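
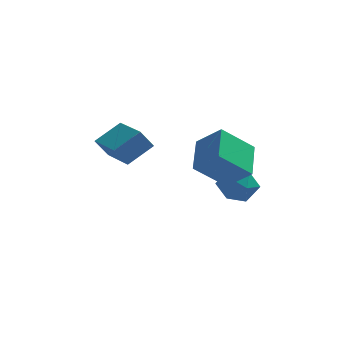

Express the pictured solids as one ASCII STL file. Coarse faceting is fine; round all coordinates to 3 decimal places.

solid 
facet normal -0.691 -0.492 -0.529
outer loop
vertex -3.367 1.436 -0.357
vertex -4.384 3.139 -0.614
vertex -2.807 1.633 -1.271
endloop
endfacet
facet normal 0.508 -0.852 0.128
outer loop
vertex -1.756 2.381 -0.466
vertex -3.367 1.436 -0.357
vertex -2.807 1.633 -1.271
endloop
endfacet
facet normal -0.691 -0.492 -0.530
outer loop
vertex -2.807 1.633 -1.271
vertex -4.384 3.139 -0.614
vertex -3.823 3.336 -1.528
endloop
endfacet
facet normal 0.514 0.180 -0.839
outer loop
vertex -3.823 3.336 -1.528
vertex -1.756 2.381 -0.466
vertex -2.807 1.633 -1.271
endloop
endfacet
facet normal -0.514 -0.180 0.839
outer loop
vertex -3.367 1.436 -0.357
vertex -3.333 3.887 0.191
vertex -4.384 3.139 -0.614
endloop
endfacet
facet normal 0.508 -0.852 0.128
outer loop
vertex -2.317 2.184 0.448
vertex -3.367 1.436 -0.357
vertex -1.756 2.381 -0.466
endloop
endfacet
facet normal -0.514 -0.180 0.838
outer loop
vertex -2.317 2.184 0.448
vertex -3.333 3.887 0.191
vertex -3.367 1.436 -0.357
endloop
endfacet
facet normal -0.508 0.852 -0.128
outer loop
vertex -4.384 3.139 -0.614
vertex -3.333 3.887 0.191
vertex -3.823 3.336 -1.528
endloop
endfacet
facet normal 0.514 0.181 -0.838
outer loop
vertex -2.773 4.084 -0.723
vertex -1.756 2.381 -0.466
vertex -3.823 3.336 -1.528
endloop
endfacet
facet normal -0.508 0.852 -0.128
outer loop
vertex -3.823 3.336 -1.528
vertex -3.333 3.887 0.191
vertex -2.773 4.084 -0.723
endloop
endfacet
facet normal 0.690 0.492 0.530
outer loop
vertex -2.773 4.084 -0.723
vertex -2.317 2.184 0.448
vertex -1.756 2.381 -0.466
endloop
endfacet
facet normal 0.691 0.492 0.529
outer loop
vertex -3.333 3.887 0.191
vertex -2.317 2.184 0.448
vertex -2.773 4.084 -0.723
endloop
endfacet
facet normal -0.705 0.305 -0.640
outer loop
vertex 0.015 0.62 -0.919
vertex 0.05 2.341 -0.138
vertex 1.405 1.168 -2.188
endloop
endfacet
facet normal -0.018 -0.911 -0.413
outer loop
vertex 2.49 0.699 -1.202
vertex 0.015 0.62 -0.919
vertex 1.405 1.168 -2.188
endloop
endfacet
facet normal -0.705 0.305 -0.640
outer loop
vertex 1.405 1.168 -2.188
vertex 0.05 2.341 -0.138
vertex 1.439 2.889 -1.407
endloop
endfacet
facet normal 0.709 0.280 -0.647
outer loop
vertex 1.439 2.889 -1.407
vertex 2.49 0.699 -1.202
vertex 1.405 1.168 -2.188
endloop
endfacet
facet normal -0.709 -0.279 0.647
outer loop
vertex 0.015 0.62 -0.919
vertex 1.135 1.872 0.848
vertex 0.05 2.341 -0.138
endloop
endfacet
facet normal -0.018 -0.911 -0.413
outer loop
vertex 1.101 0.151 0.067
vertex 0.015 0.62 -0.919
vertex 2.49 0.699 -1.202
endloop
endfacet
facet normal -0.709 -0.280 0.648
outer loop
vertex 1.101 0.151 0.067
vertex 1.135 1.872 0.848
vertex 0.015 0.62 -0.919
endloop
endfacet
facet normal 0.018 0.911 0.413
outer loop
vertex 0.05 2.341 -0.138
vertex 1.135 1.872 0.848
vertex 1.439 2.889 -1.407
endloop
endfacet
facet normal 0.709 0.280 -0.648
outer loop
vertex 2.525 2.42 -0.421
vertex 2.49 0.699 -1.202
vertex 1.439 2.889 -1.407
endloop
endfacet
facet normal 0.018 0.911 0.413
outer loop
vertex 1.439 2.889 -1.407
vertex 1.135 1.872 0.848
vertex 2.525 2.42 -0.421
endloop
endfacet
facet normal 0.705 -0.305 0.640
outer loop
vertex 2.525 2.42 -0.421
vertex 1.101 0.151 0.067
vertex 2.49 0.699 -1.202
endloop
endfacet
facet normal 0.705 -0.305 0.641
outer loop
vertex 1.135 1.872 0.848
vertex 1.101 0.151 0.067
vertex 2.525 2.42 -0.421
endloop
endfacet
facet normal -0.808 -0.546 0.223
outer loop
vertex 0.822 3.62 -3.272
vertex 1.315 2.767 -3.574
vertex 1.376 3.078 -2.593
endloop
endfacet
facet normal -0.764 0.027 0.645
outer loop
vertex 0.822 3.62 -3.272
vertex 1.376 3.078 -2.593
vertex 1.418 4.107 -2.587
endloop
endfacet
facet normal -0.760 0.608 0.229
outer loop
vertex 0.822 3.62 -3.272
vertex 1.418 4.107 -2.587
vertex 1.384 4.433 -3.564
endloop
endfacet
facet normal -0.802 0.393 -0.449
outer loop
vertex 0.822 3.62 -3.272
vertex 1.384 4.433 -3.564
vertex 1.32 3.605 -4.174
endloop
endfacet
facet normal -0.832 -0.320 -0.454
outer loop
vertex 0.822 3.62 -3.272
vertex 1.32 3.605 -4.174
vertex 1.315 2.767 -3.574
endloop
endfacet
facet normal -0.139 -0.000 0.990
outer loop
vertex 1.418 4.107 -2.587
vertex 1.376 3.078 -2.593
vertex 2.28 3.555 -2.466
endloop
endfacet
facet normal -0.211 -0.928 0.307
outer loop
vertex 1.376 3.078 -2.593
vertex 1.315 2.767 -3.574
vertex 2.216 2.727 -3.076
endloop
endfacet
facet normal -0.250 -0.563 -0.788
outer loop
vertex 1.315 2.767 -3.574
vertex 1.32 3.605 -4.174
vertex 2.182 3.053 -4.053
endloop
endfacet
facet normal -0.202 0.591 -0.781
outer loop
vertex 1.32 3.605 -4.174
vertex 1.384 4.433 -3.564
vertex 2.224 4.082 -4.047
endloop
endfacet
facet normal -0.134 0.939 0.318
outer loop
vertex 1.384 4.433 -3.564
vertex 1.418 4.107 -2.587
vertex 2.285 4.393 -3.066
endloop
endfacet
facet normal 0.802 -0.393 0.449
outer loop
vertex 2.778 3.54 -3.368
vertex 2.28 3.555 -2.466
vertex 2.216 2.727 -3.076
endloop
endfacet
facet normal 0.760 -0.608 -0.229
outer loop
vertex 2.778 3.54 -3.368
vertex 2.216 2.727 -3.076
vertex 2.182 3.053 -4.053
endloop
endfacet
facet normal 0.764 -0.027 -0.645
outer loop
vertex 2.778 3.54 -3.368
vertex 2.182 3.053 -4.053
vertex 2.224 4.082 -4.047
endloop
endfacet
facet normal 0.808 0.546 -0.223
outer loop
vertex 2.778 3.54 -3.368
vertex 2.224 4.082 -4.047
vertex 2.285 4.393 -3.066
endloop
endfacet
facet normal 0.832 0.320 0.454
outer loop
vertex 2.778 3.54 -3.368
vertex 2.285 4.393 -3.066
vertex 2.28 3.555 -2.466
endloop
endfacet
facet normal 0.202 -0.591 0.781
outer loop
vertex 2.216 2.727 -3.076
vertex 2.28 3.555 -2.466
vertex 1.376 3.078 -2.593
endloop
endfacet
facet normal 0.134 -0.939 -0.318
outer loop
vertex 2.182 3.053 -4.053
vertex 2.216 2.727 -3.076
vertex 1.315 2.767 -3.574
endloop
endfacet
facet normal 0.139 0.000 -0.990
outer loop
vertex 2.224 4.082 -4.047
vertex 2.182 3.053 -4.053
vertex 1.32 3.605 -4.174
endloop
endfacet
facet normal 0.211 0.928 -0.307
outer loop
vertex 2.285 4.393 -3.066
vertex 2.224 4.082 -4.047
vertex 1.384 4.433 -3.564
endloop
endfacet
facet normal 0.250 0.563 0.788
outer loop
vertex 2.28 3.555 -2.466
vertex 2.285 4.393 -3.066
vertex 1.418 4.107 -2.587
endloop
endfacet

endsolid


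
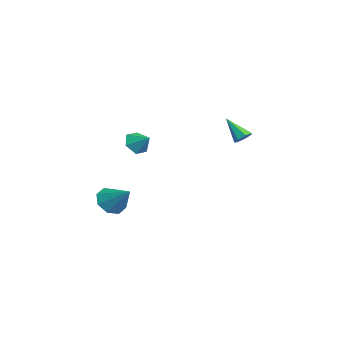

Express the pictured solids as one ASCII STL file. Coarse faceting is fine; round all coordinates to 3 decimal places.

solid 
facet normal -0.655 -0.445 -0.610
outer loop
vertex -0.632 -4.433 -5.032
vertex -1.35 -4.077 -4.521
vertex -0.85 -3.782 -5.273
endloop
endfacet
facet normal 0.914 0.170 -0.368
outer loop
vertex -0.632 -4.433 -5.032
vertex -0.85 -3.782 -5.273
vertex -0.21 -3.303 -3.459
endloop
endfacet
facet normal -0.656 -0.444 -0.610
outer loop
vertex -0.85 -3.782 -5.273
vertex -1.35 -4.077 -4.521
vertex -1.36 -3.304 -5.073
endloop
endfacet
facet normal 0.544 0.743 -0.388
outer loop
vertex -0.85 -3.782 -5.273
vertex -1.36 -3.304 -5.073
vertex -0.21 -3.303 -3.459
endloop
endfacet
facet normal -0.655 -0.445 -0.611
outer loop
vertex -1.36 -3.304 -5.073
vertex -1.35 -4.077 -4.521
vertex -1.865 -3.279 -4.55
endloop
endfacet
facet normal 0.028 0.999 -0.021
outer loop
vertex -1.36 -3.304 -5.073
vertex -1.865 -3.279 -4.55
vertex -0.21 -3.303 -3.459
endloop
endfacet
facet normal -0.655 -0.445 -0.611
outer loop
vertex -1.865 -3.279 -4.55
vertex -1.35 -4.077 -4.521
vertex -2.068 -3.722 -4.01
endloop
endfacet
facet normal -0.332 0.787 0.521
outer loop
vertex -1.865 -3.279 -4.55
vertex -2.068 -3.722 -4.01
vertex -0.21 -3.303 -3.459
endloop
endfacet
facet normal -0.655 -0.446 -0.610
outer loop
vertex -2.068 -3.722 -4.01
vertex -1.35 -4.077 -4.521
vertex -1.85 -4.372 -3.769
endloop
endfacet
facet normal -0.324 0.231 0.917
outer loop
vertex -2.068 -3.722 -4.01
vertex -1.85 -4.372 -3.769
vertex -0.21 -3.303 -3.459
endloop
endfacet
facet normal -0.656 -0.444 -0.610
outer loop
vertex -1.85 -4.372 -3.769
vertex -1.35 -4.077 -4.521
vertex -1.34 -4.85 -3.969
endloop
endfacet
facet normal 0.046 -0.343 0.938
outer loop
vertex -1.85 -4.372 -3.769
vertex -1.34 -4.85 -3.969
vertex -0.21 -3.303 -3.459
endloop
endfacet
facet normal -0.655 -0.445 -0.611
outer loop
vertex -1.34 -4.85 -3.969
vertex -1.35 -4.077 -4.521
vertex -0.835 -4.875 -4.492
endloop
endfacet
facet normal 0.562 -0.599 0.571
outer loop
vertex -1.34 -4.85 -3.969
vertex -0.835 -4.875 -4.492
vertex -0.21 -3.303 -3.459
endloop
endfacet
facet normal -0.655 -0.445 -0.611
outer loop
vertex -0.835 -4.875 -4.492
vertex -1.35 -4.077 -4.521
vertex -0.632 -4.433 -5.032
endloop
endfacet
facet normal 0.922 -0.386 0.030
outer loop
vertex -0.835 -4.875 -4.492
vertex -0.632 -4.433 -5.032
vertex -0.21 -3.303 -3.459
endloop
endfacet
facet normal -0.662 -0.510 -0.549
outer loop
vertex -2.977 -3.0 -1.222
vertex -3.444 -2.341 -1.272
vertex -2.874 -2.477 -1.832
endloop
endfacet
facet normal 0.979 -0.205 -0.010
outer loop
vertex -2.977 -3.0 -1.222
vertex -2.874 -2.477 -1.832
vertex -2.716 -1.779 -0.668
endloop
endfacet
facet normal -0.662 -0.510 -0.550
outer loop
vertex -2.874 -2.477 -1.832
vertex -3.444 -2.341 -1.272
vertex -3.341 -1.817 -1.882
endloop
endfacet
facet normal 0.760 0.507 -0.407
outer loop
vertex -2.874 -2.477 -1.832
vertex -3.341 -1.817 -1.882
vertex -2.716 -1.779 -0.668
endloop
endfacet
facet normal -0.662 -0.510 -0.550
outer loop
vertex -3.341 -1.817 -1.882
vertex -3.444 -2.341 -1.272
vertex -3.911 -1.681 -1.322
endloop
endfacet
facet normal 0.136 0.986 -0.101
outer loop
vertex -3.341 -1.817 -1.882
vertex -3.911 -1.681 -1.322
vertex -2.716 -1.779 -0.668
endloop
endfacet
facet normal -0.662 -0.510 -0.550
outer loop
vertex -3.911 -1.681 -1.322
vertex -3.444 -2.341 -1.272
vertex -4.014 -2.204 -0.713
endloop
endfacet
facet normal -0.267 0.753 0.601
outer loop
vertex -3.911 -1.681 -1.322
vertex -4.014 -2.204 -0.713
vertex -2.716 -1.779 -0.668
endloop
endfacet
facet normal -0.661 -0.511 -0.549
outer loop
vertex -4.014 -2.204 -0.713
vertex -3.444 -2.341 -1.272
vertex -3.547 -2.864 -0.662
endloop
endfacet
facet normal -0.049 0.043 0.998
outer loop
vertex -4.014 -2.204 -0.713
vertex -3.547 -2.864 -0.662
vertex -2.716 -1.779 -0.668
endloop
endfacet
facet normal -0.662 -0.510 -0.549
outer loop
vertex -3.547 -2.864 -0.662
vertex -3.444 -2.341 -1.272
vertex -2.977 -3.0 -1.222
endloop
endfacet
facet normal 0.575 -0.437 0.692
outer loop
vertex -3.547 -2.864 -0.662
vertex -2.977 -3.0 -1.222
vertex -2.716 -1.779 -0.668
endloop
endfacet
facet normal 0.532 0.449 -0.718
outer loop
vertex -2.805 3.001 -1.184
vertex -3.221 3.402 -1.241
vertex -2.757 3.409 -0.893
endloop
endfacet
facet normal 0.641 -0.494 0.587
outer loop
vertex -2.805 3.001 -1.184
vertex -2.757 3.409 -0.893
vertex -4.099 2.658 -0.059
endloop
endfacet
facet normal 0.531 0.451 -0.717
outer loop
vertex -2.757 3.409 -0.893
vertex -3.221 3.402 -1.241
vertex -3.058 3.811 -0.863
endloop
endfacet
facet normal 0.411 0.242 0.879
outer loop
vertex -2.757 3.409 -0.893
vertex -3.058 3.811 -0.863
vertex -4.099 2.658 -0.059
endloop
endfacet
facet normal 0.531 0.451 -0.717
outer loop
vertex -3.058 3.811 -0.863
vertex -3.221 3.402 -1.241
vertex -3.482 3.905 -1.118
endloop
endfacet
facet normal -0.251 0.696 0.673
outer loop
vertex -3.058 3.811 -0.863
vertex -3.482 3.905 -1.118
vertex -4.099 2.658 -0.059
endloop
endfacet
facet normal 0.532 0.451 -0.717
outer loop
vertex -3.482 3.905 -1.118
vertex -3.221 3.402 -1.241
vertex -3.709 3.62 -1.466
endloop
endfacet
facet normal -0.844 0.522 0.123
outer loop
vertex -3.482 3.905 -1.118
vertex -3.709 3.62 -1.466
vertex -4.099 2.658 -0.059
endloop
endfacet
facet normal 0.532 0.451 -0.717
outer loop
vertex -3.709 3.62 -1.466
vertex -3.221 3.402 -1.241
vertex -3.568 3.171 -1.644
endloop
endfacet
facet normal -0.922 -0.148 -0.357
outer loop
vertex -3.709 3.62 -1.466
vertex -3.568 3.171 -1.644
vertex -4.099 2.658 -0.059
endloop
endfacet
facet normal 0.532 0.451 -0.717
outer loop
vertex -3.568 3.171 -1.644
vertex -3.221 3.402 -1.241
vertex -3.166 2.896 -1.519
endloop
endfacet
facet normal -0.427 -0.808 -0.405
outer loop
vertex -3.568 3.171 -1.644
vertex -3.166 2.896 -1.519
vertex -4.099 2.658 -0.059
endloop
endfacet
facet normal 0.533 0.451 -0.716
outer loop
vertex -3.166 2.896 -1.519
vertex -3.221 3.402 -1.241
vertex -2.805 3.001 -1.184
endloop
endfacet
facet normal 0.267 -0.963 0.014
outer loop
vertex -3.166 2.896 -1.519
vertex -2.805 3.001 -1.184
vertex -4.099 2.658 -0.059
endloop
endfacet

endsolid


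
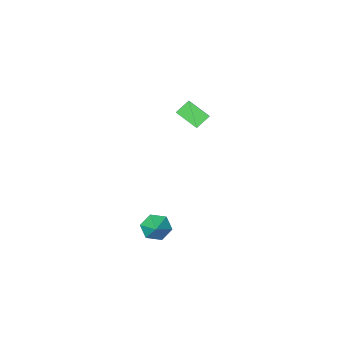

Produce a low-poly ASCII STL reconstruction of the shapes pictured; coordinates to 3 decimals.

solid 
facet normal -0.442 -0.707 -0.552
outer loop
vertex 4.159 0.718 -3.993
vertex 3.406 1.284 -4.116
vertex 4.128 1.314 -4.732
endloop
endfacet
facet normal 0.993 0.107 0.044
outer loop
vertex 4.159 0.718 -3.993
vertex 4.128 1.314 -4.732
vertex 3.974 2.196 -3.404
endloop
endfacet
facet normal -0.442 -0.707 -0.552
outer loop
vertex 4.128 1.314 -4.732
vertex 3.406 1.284 -4.116
vertex 3.375 1.88 -4.855
endloop
endfacet
facet normal 0.592 0.701 -0.397
outer loop
vertex 4.128 1.314 -4.732
vertex 3.375 1.88 -4.855
vertex 3.974 2.196 -3.404
endloop
endfacet
facet normal -0.440 -0.708 -0.552
outer loop
vertex 3.375 1.88 -4.855
vertex 3.406 1.284 -4.116
vertex 2.652 1.849 -4.239
endloop
endfacet
facet normal -0.165 0.976 -0.144
outer loop
vertex 3.375 1.88 -4.855
vertex 2.652 1.849 -4.239
vertex 3.974 2.196 -3.404
endloop
endfacet
facet normal -0.440 -0.708 -0.552
outer loop
vertex 2.652 1.849 -4.239
vertex 3.406 1.284 -4.116
vertex 2.683 1.253 -3.5
endloop
endfacet
facet normal -0.519 0.655 0.550
outer loop
vertex 2.652 1.849 -4.239
vertex 2.683 1.253 -3.5
vertex 3.974 2.196 -3.404
endloop
endfacet
facet normal -0.441 -0.707 -0.553
outer loop
vertex 2.683 1.253 -3.5
vertex 3.406 1.284 -4.116
vertex 3.436 0.688 -3.377
endloop
endfacet
facet normal -0.117 0.060 0.991
outer loop
vertex 2.683 1.253 -3.5
vertex 3.436 0.688 -3.377
vertex 3.974 2.196 -3.404
endloop
endfacet
facet normal -0.441 -0.707 -0.552
outer loop
vertex 3.436 0.688 -3.377
vertex 3.406 1.284 -4.116
vertex 4.159 0.718 -3.993
endloop
endfacet
facet normal 0.639 -0.215 0.739
outer loop
vertex 3.436 0.688 -3.377
vertex 4.159 0.718 -3.993
vertex 3.974 2.196 -3.404
endloop
endfacet
facet normal -0.799 -0.007 0.602
outer loop
vertex 0.239 -0.221 4.86
vertex -0.429 0.956 3.987
vertex -0.389 -1.204 4.015
endloop
endfacet
facet normal 0.415 -0.731 0.542
outer loop
vertex 0.489 -1.196 3.353
vertex 0.239 -0.221 4.86
vertex -0.389 -1.204 4.015
endloop
endfacet
facet normal -0.798 -0.007 0.602
outer loop
vertex -0.389 -1.204 4.015
vertex -0.429 0.956 3.987
vertex -1.057 -0.027 3.143
endloop
endfacet
facet normal -0.436 -0.682 -0.587
outer loop
vertex -1.057 -0.027 3.143
vertex 0.489 -1.196 3.353
vertex -0.389 -1.204 4.015
endloop
endfacet
facet normal 0.436 0.683 0.587
outer loop
vertex 0.239 -0.221 4.86
vertex 0.449 0.964 3.325
vertex -0.429 0.956 3.987
endloop
endfacet
facet normal 0.416 -0.731 0.542
outer loop
vertex 1.117 -0.213 4.197
vertex 0.239 -0.221 4.86
vertex 0.489 -1.196 3.353
endloop
endfacet
facet normal 0.437 0.682 0.586
outer loop
vertex 1.117 -0.213 4.197
vertex 0.449 0.964 3.325
vertex 0.239 -0.221 4.86
endloop
endfacet
facet normal -0.415 0.731 -0.542
outer loop
vertex -0.429 0.956 3.987
vertex 0.449 0.964 3.325
vertex -1.057 -0.027 3.143
endloop
endfacet
facet normal -0.436 -0.683 -0.586
outer loop
vertex -0.179 -0.019 2.48
vertex 0.489 -1.196 3.353
vertex -1.057 -0.027 3.143
endloop
endfacet
facet normal -0.416 0.731 -0.541
outer loop
vertex -1.057 -0.027 3.143
vertex 0.449 0.964 3.325
vertex -0.179 -0.019 2.48
endloop
endfacet
facet normal 0.799 0.007 -0.602
outer loop
vertex -0.179 -0.019 2.48
vertex 1.117 -0.213 4.197
vertex 0.489 -1.196 3.353
endloop
endfacet
facet normal 0.799 0.007 -0.602
outer loop
vertex 0.449 0.964 3.325
vertex 1.117 -0.213 4.197
vertex -0.179 -0.019 2.48
endloop
endfacet

endsolid


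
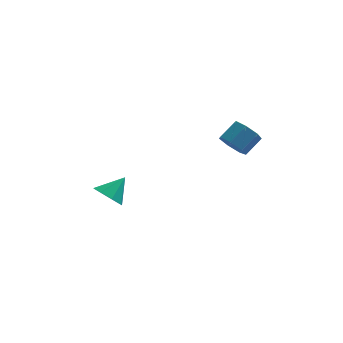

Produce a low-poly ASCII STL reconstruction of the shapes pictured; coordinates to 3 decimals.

solid 
facet normal -0.631 -0.521 -0.575
outer loop
vertex 4.0 -1.254 3.435
vertex 3.572 -0.551 3.267
vertex 4.223 -0.88 2.851
endloop
endfacet
facet normal 0.713 -0.681 -0.164
outer loop
vertex 4.0 -1.254 3.435
vertex 4.223 -0.88 2.851
vertex 4.776 -0.612 4.142
endloop
endfacet
facet normal 0.713 -0.682 -0.164
outer loop
vertex 4.776 -0.612 4.142
vertex 4.223 -0.88 2.851
vertex 4.999 -0.238 3.557
endloop
endfacet
facet normal 0.631 0.522 0.574
outer loop
vertex 4.776 -0.612 4.142
vertex 4.999 -0.238 3.557
vertex 4.348 0.091 3.973
endloop
endfacet
facet normal -0.631 -0.522 -0.574
outer loop
vertex 4.223 -0.88 2.851
vertex 3.572 -0.551 3.267
vertex 3.956 -0.258 2.579
endloop
endfacet
facet normal 0.684 -0.025 -0.729
outer loop
vertex 4.223 -0.88 2.851
vertex 3.956 -0.258 2.579
vertex 4.999 -0.238 3.557
endloop
endfacet
facet normal 0.684 -0.024 -0.729
outer loop
vertex 4.999 -0.238 3.557
vertex 3.956 -0.258 2.579
vertex 4.732 0.383 3.286
endloop
endfacet
facet normal 0.631 0.522 0.574
outer loop
vertex 4.999 -0.238 3.557
vertex 4.732 0.383 3.286
vertex 4.348 0.091 3.973
endloop
endfacet
facet normal -0.631 -0.521 -0.574
outer loop
vertex 3.956 -0.258 2.579
vertex 3.572 -0.551 3.267
vertex 3.4 0.143 2.826
endloop
endfacet
facet normal 0.140 0.652 -0.745
outer loop
vertex 3.956 -0.258 2.579
vertex 3.4 0.143 2.826
vertex 4.732 0.383 3.286
endloop
endfacet
facet normal 0.140 0.651 -0.746
outer loop
vertex 4.732 0.383 3.286
vertex 3.4 0.143 2.826
vertex 4.176 0.785 3.532
endloop
endfacet
facet normal 0.631 0.521 0.574
outer loop
vertex 4.732 0.383 3.286
vertex 4.176 0.785 3.532
vertex 4.348 0.091 3.973
endloop
endfacet
facet normal -0.630 -0.522 -0.575
outer loop
vertex 3.4 0.143 2.826
vertex 3.572 -0.551 3.267
vertex 2.973 0.022 3.404
endloop
endfacet
facet normal -0.509 0.837 -0.201
outer loop
vertex 3.4 0.143 2.826
vertex 2.973 0.022 3.404
vertex 4.176 0.785 3.532
endloop
endfacet
facet normal -0.509 0.837 -0.201
outer loop
vertex 4.176 0.785 3.532
vertex 2.973 0.022 3.404
vertex 3.749 0.664 4.111
endloop
endfacet
facet normal 0.631 0.521 0.574
outer loop
vertex 4.176 0.785 3.532
vertex 3.749 0.664 4.111
vertex 4.348 0.091 3.973
endloop
endfacet
facet normal -0.631 -0.522 -0.575
outer loop
vertex 2.973 0.022 3.404
vertex 3.572 -0.551 3.267
vertex 2.997 -0.53 3.879
endloop
endfacet
facet normal -0.775 0.392 0.495
outer loop
vertex 2.973 0.022 3.404
vertex 2.997 -0.53 3.879
vertex 3.749 0.664 4.111
endloop
endfacet
facet normal -0.775 0.392 0.495
outer loop
vertex 3.749 0.664 4.111
vertex 2.997 -0.53 3.879
vertex 3.773 0.111 4.586
endloop
endfacet
facet normal 0.631 0.521 0.575
outer loop
vertex 3.749 0.664 4.111
vertex 3.773 0.111 4.586
vertex 4.348 0.091 3.973
endloop
endfacet
facet normal -0.631 -0.522 -0.575
outer loop
vertex 2.997 -0.53 3.879
vertex 3.572 -0.551 3.267
vertex 3.454 -1.098 3.893
endloop
endfacet
facet normal -0.458 -0.348 0.818
outer loop
vertex 2.997 -0.53 3.879
vertex 3.454 -1.098 3.893
vertex 3.773 0.111 4.586
endloop
endfacet
facet normal -0.458 -0.348 0.818
outer loop
vertex 3.773 0.111 4.586
vertex 3.454 -1.098 3.893
vertex 4.23 -0.457 4.6
endloop
endfacet
facet normal 0.631 0.522 0.575
outer loop
vertex 3.773 0.111 4.586
vertex 4.23 -0.457 4.6
vertex 4.348 0.091 3.973
endloop
endfacet
facet normal -0.631 -0.521 -0.575
outer loop
vertex 3.454 -1.098 3.893
vertex 3.572 -0.551 3.267
vertex 4.0 -1.254 3.435
endloop
endfacet
facet normal 0.204 -0.826 0.525
outer loop
vertex 3.454 -1.098 3.893
vertex 4.0 -1.254 3.435
vertex 4.23 -0.457 4.6
endloop
endfacet
facet normal 0.206 -0.826 0.525
outer loop
vertex 4.23 -0.457 4.6
vertex 4.0 -1.254 3.435
vertex 4.776 -0.612 4.142
endloop
endfacet
facet normal 0.630 0.522 0.575
outer loop
vertex 4.23 -0.457 4.6
vertex 4.776 -0.612 4.142
vertex 4.348 0.091 3.973
endloop
endfacet
facet normal -0.595 -0.492 -0.636
outer loop
vertex -2.141 1.8 -2.432
vertex -2.474 1.301 -1.734
vertex -2.705 2.097 -2.134
endloop
endfacet
facet normal 0.351 0.906 -0.238
outer loop
vertex -2.141 1.8 -2.432
vertex -2.705 2.097 -2.134
vertex -1.606 2.019 -0.806
endloop
endfacet
facet normal -0.594 -0.492 -0.636
outer loop
vertex -2.705 2.097 -2.134
vertex -2.474 1.301 -1.734
vertex -3.134 1.927 -1.602
endloop
endfacet
facet normal -0.155 0.970 0.185
outer loop
vertex -2.705 2.097 -2.134
vertex -3.134 1.927 -1.602
vertex -1.606 2.019 -0.806
endloop
endfacet
facet normal -0.594 -0.492 -0.637
outer loop
vertex -3.134 1.927 -1.602
vertex -2.474 1.301 -1.734
vertex -3.177 1.391 -1.148
endloop
endfacet
facet normal -0.394 0.612 0.686
outer loop
vertex -3.134 1.927 -1.602
vertex -3.177 1.391 -1.148
vertex -1.606 2.019 -0.806
endloop
endfacet
facet normal -0.594 -0.493 -0.636
outer loop
vertex -3.177 1.391 -1.148
vertex -2.474 1.301 -1.734
vertex -2.807 0.802 -1.037
endloop
endfacet
facet normal -0.228 0.040 0.973
outer loop
vertex -3.177 1.391 -1.148
vertex -2.807 0.802 -1.037
vertex -1.606 2.019 -0.806
endloop
endfacet
facet normal -0.595 -0.491 -0.636
outer loop
vertex -2.807 0.802 -1.037
vertex -2.474 1.301 -1.734
vertex -2.243 0.505 -1.335
endloop
endfacet
facet normal 0.247 -0.411 0.878
outer loop
vertex -2.807 0.802 -1.037
vertex -2.243 0.505 -1.335
vertex -1.606 2.019 -0.806
endloop
endfacet
facet normal -0.594 -0.492 -0.637
outer loop
vertex -2.243 0.505 -1.335
vertex -2.474 1.301 -1.734
vertex -1.813 0.674 -1.867
endloop
endfacet
facet normal 0.752 -0.476 0.457
outer loop
vertex -2.243 0.505 -1.335
vertex -1.813 0.674 -1.867
vertex -1.606 2.019 -0.806
endloop
endfacet
facet normal -0.594 -0.492 -0.636
outer loop
vertex -1.813 0.674 -1.867
vertex -2.474 1.301 -1.734
vertex -1.771 1.211 -2.321
endloop
endfacet
facet normal 0.992 -0.116 -0.046
outer loop
vertex -1.813 0.674 -1.867
vertex -1.771 1.211 -2.321
vertex -1.606 2.019 -0.806
endloop
endfacet
facet normal -0.594 -0.493 -0.636
outer loop
vertex -1.771 1.211 -2.321
vertex -2.474 1.301 -1.734
vertex -2.141 1.8 -2.432
endloop
endfacet
facet normal 0.825 0.456 -0.333
outer loop
vertex -1.771 1.211 -2.321
vertex -2.141 1.8 -2.432
vertex -1.606 2.019 -0.806
endloop
endfacet

endsolid


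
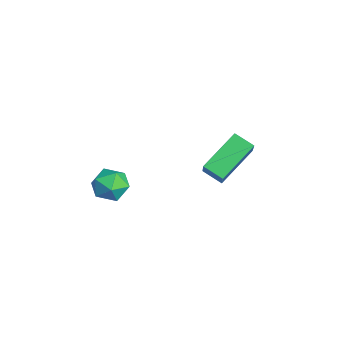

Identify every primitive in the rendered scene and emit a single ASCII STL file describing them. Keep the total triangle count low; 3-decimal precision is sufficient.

solid 
facet normal -0.647 0.706 -0.287
outer loop
vertex -2.598 -2.133 -0.911
vertex -3.295 -2.664 -0.648
vertex -2.918 -2.078 -0.056
endloop
endfacet
facet normal -0.030 0.997 -0.076
outer loop
vertex -2.598 -2.133 -0.911
vertex -2.918 -2.078 -0.056
vertex -2.016 -2.062 -0.209
endloop
endfacet
facet normal 0.492 0.726 -0.481
outer loop
vertex -2.598 -2.133 -0.911
vertex -2.016 -2.062 -0.209
vertex -1.836 -2.639 -0.896
endloop
endfacet
facet normal 0.197 0.269 -0.943
outer loop
vertex -2.598 -2.133 -0.911
vertex -1.836 -2.639 -0.896
vertex -2.627 -3.011 -1.168
endloop
endfacet
facet normal -0.507 0.258 -0.823
outer loop
vertex -2.598 -2.133 -0.911
vertex -2.627 -3.011 -1.168
vertex -3.295 -2.664 -0.648
endloop
endfacet
facet normal 0.087 0.796 0.599
outer loop
vertex -2.016 -2.062 -0.209
vertex -2.918 -2.078 -0.056
vertex -2.353 -2.549 0.488
endloop
endfacet
facet normal -0.910 0.327 0.256
outer loop
vertex -2.918 -2.078 -0.056
vertex -3.295 -2.664 -0.648
vertex -3.144 -2.921 0.216
endloop
endfacet
facet normal -0.683 -0.401 -0.610
outer loop
vertex -3.295 -2.664 -0.648
vertex -2.627 -3.011 -1.168
vertex -2.964 -3.498 -0.471
endloop
endfacet
facet normal 0.456 -0.382 -0.804
outer loop
vertex -2.627 -3.011 -1.168
vertex -1.836 -2.639 -0.896
vertex -2.062 -3.482 -0.624
endloop
endfacet
facet normal 0.932 0.358 -0.056
outer loop
vertex -1.836 -2.639 -0.896
vertex -2.016 -2.062 -0.209
vertex -1.685 -2.896 -0.032
endloop
endfacet
facet normal -0.197 -0.269 0.943
outer loop
vertex -2.382 -3.427 0.231
vertex -2.353 -2.549 0.488
vertex -3.144 -2.921 0.216
endloop
endfacet
facet normal -0.492 -0.726 0.481
outer loop
vertex -2.382 -3.427 0.231
vertex -3.144 -2.921 0.216
vertex -2.964 -3.498 -0.471
endloop
endfacet
facet normal 0.030 -0.997 0.076
outer loop
vertex -2.382 -3.427 0.231
vertex -2.964 -3.498 -0.471
vertex -2.062 -3.482 -0.624
endloop
endfacet
facet normal 0.647 -0.706 0.287
outer loop
vertex -2.382 -3.427 0.231
vertex -2.062 -3.482 -0.624
vertex -1.685 -2.896 -0.032
endloop
endfacet
facet normal 0.507 -0.258 0.823
outer loop
vertex -2.382 -3.427 0.231
vertex -1.685 -2.896 -0.032
vertex -2.353 -2.549 0.488
endloop
endfacet
facet normal -0.456 0.382 0.804
outer loop
vertex -3.144 -2.921 0.216
vertex -2.353 -2.549 0.488
vertex -2.918 -2.078 -0.056
endloop
endfacet
facet normal -0.932 -0.358 0.056
outer loop
vertex -2.964 -3.498 -0.471
vertex -3.144 -2.921 0.216
vertex -3.295 -2.664 -0.648
endloop
endfacet
facet normal -0.087 -0.796 -0.599
outer loop
vertex -2.062 -3.482 -0.624
vertex -2.964 -3.498 -0.471
vertex -2.627 -3.011 -1.168
endloop
endfacet
facet normal 0.910 -0.327 -0.256
outer loop
vertex -1.685 -2.896 -0.032
vertex -2.062 -3.482 -0.624
vertex -1.836 -2.639 -0.896
endloop
endfacet
facet normal 0.683 0.401 0.610
outer loop
vertex -2.353 -2.549 0.488
vertex -1.685 -2.896 -0.032
vertex -2.016 -2.062 -0.209
endloop
endfacet
facet normal -0.611 -0.666 0.427
outer loop
vertex -1.635 0.969 0.84
vertex -2.526 2.524 1.991
vertex -2.817 1.236 -0.436
endloop
endfacet
facet normal 0.419 -0.730 -0.541
outer loop
vertex -2.194 1.916 -0.871
vertex -1.635 0.969 0.84
vertex -2.817 1.236 -0.436
endloop
endfacet
facet normal -0.611 -0.667 0.427
outer loop
vertex -2.817 1.236 -0.436
vertex -2.526 2.524 1.991
vertex -3.709 2.791 0.716
endloop
endfacet
facet normal -0.672 0.152 -0.725
outer loop
vertex -3.709 2.791 0.716
vertex -2.194 1.916 -0.871
vertex -2.817 1.236 -0.436
endloop
endfacet
facet normal 0.672 -0.152 0.725
outer loop
vertex -1.635 0.969 0.84
vertex -1.903 3.204 1.556
vertex -2.526 2.524 1.991
endloop
endfacet
facet normal 0.418 -0.730 -0.541
outer loop
vertex -1.011 1.649 0.404
vertex -1.635 0.969 0.84
vertex -2.194 1.916 -0.871
endloop
endfacet
facet normal 0.672 -0.152 0.725
outer loop
vertex -1.011 1.649 0.404
vertex -1.903 3.204 1.556
vertex -1.635 0.969 0.84
endloop
endfacet
facet normal -0.418 0.729 0.541
outer loop
vertex -2.526 2.524 1.991
vertex -1.903 3.204 1.556
vertex -3.709 2.791 0.716
endloop
endfacet
facet normal -0.672 0.152 -0.725
outer loop
vertex -3.085 3.471 0.28
vertex -2.194 1.916 -0.871
vertex -3.709 2.791 0.716
endloop
endfacet
facet normal -0.418 0.730 0.540
outer loop
vertex -3.709 2.791 0.716
vertex -1.903 3.204 1.556
vertex -3.085 3.471 0.28
endloop
endfacet
facet normal 0.611 0.666 -0.427
outer loop
vertex -3.085 3.471 0.28
vertex -1.011 1.649 0.404
vertex -2.194 1.916 -0.871
endloop
endfacet
facet normal 0.611 0.667 -0.427
outer loop
vertex -1.903 3.204 1.556
vertex -1.011 1.649 0.404
vertex -3.085 3.471 0.28
endloop
endfacet

endsolid


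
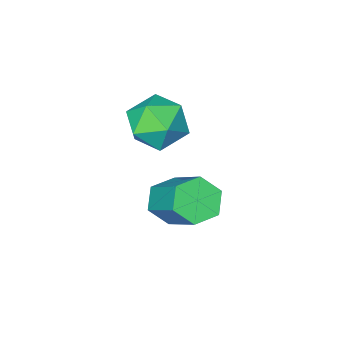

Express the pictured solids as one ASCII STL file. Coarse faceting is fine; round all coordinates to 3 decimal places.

solid 
facet normal 0.014 0.985 -0.172
outer loop
vertex -1.963 -2.869 0.734
vertex -2.693 -2.808 1.025
vertex -2.07 -2.733 1.503
endloop
endfacet
facet normal 0.670 0.741 -0.038
outer loop
vertex -1.963 -2.869 0.734
vertex -2.07 -2.733 1.503
vertex -1.518 -3.244 1.266
endloop
endfacet
facet normal 0.821 0.237 -0.520
outer loop
vertex -1.963 -2.869 0.734
vertex -1.518 -3.244 1.266
vertex -1.8 -3.635 0.642
endloop
endfacet
facet normal 0.258 0.169 -0.951
outer loop
vertex -1.963 -2.869 0.734
vertex -1.8 -3.635 0.642
vertex -2.526 -3.365 0.493
endloop
endfacet
facet normal -0.241 0.632 -0.737
outer loop
vertex -1.963 -2.869 0.734
vertex -2.526 -3.365 0.493
vertex -2.693 -2.808 1.025
endloop
endfacet
facet normal 0.664 0.436 0.608
outer loop
vertex -1.518 -3.244 1.266
vertex -2.07 -2.733 1.503
vertex -1.974 -3.415 1.887
endloop
endfacet
facet normal -0.398 0.831 0.389
outer loop
vertex -2.07 -2.733 1.503
vertex -2.693 -2.808 1.025
vertex -2.7 -3.145 1.738
endloop
endfacet
facet normal -0.811 0.258 -0.525
outer loop
vertex -2.693 -2.808 1.025
vertex -2.526 -3.365 0.493
vertex -2.982 -3.536 1.114
endloop
endfacet
facet normal -0.004 -0.491 -0.871
outer loop
vertex -2.526 -3.365 0.493
vertex -1.8 -3.635 0.642
vertex -2.43 -4.047 0.877
endloop
endfacet
facet normal 0.908 -0.382 -0.171
outer loop
vertex -1.8 -3.635 0.642
vertex -1.518 -3.244 1.266
vertex -1.807 -3.972 1.355
endloop
endfacet
facet normal -0.258 -0.169 0.951
outer loop
vertex -2.537 -3.911 1.646
vertex -1.974 -3.415 1.887
vertex -2.7 -3.145 1.738
endloop
endfacet
facet normal -0.821 -0.237 0.520
outer loop
vertex -2.537 -3.911 1.646
vertex -2.7 -3.145 1.738
vertex -2.982 -3.536 1.114
endloop
endfacet
facet normal -0.670 -0.741 0.038
outer loop
vertex -2.537 -3.911 1.646
vertex -2.982 -3.536 1.114
vertex -2.43 -4.047 0.877
endloop
endfacet
facet normal -0.014 -0.985 0.172
outer loop
vertex -2.537 -3.911 1.646
vertex -2.43 -4.047 0.877
vertex -1.807 -3.972 1.355
endloop
endfacet
facet normal 0.241 -0.632 0.737
outer loop
vertex -2.537 -3.911 1.646
vertex -1.807 -3.972 1.355
vertex -1.974 -3.415 1.887
endloop
endfacet
facet normal 0.004 0.491 0.871
outer loop
vertex -2.7 -3.145 1.738
vertex -1.974 -3.415 1.887
vertex -2.07 -2.733 1.503
endloop
endfacet
facet normal -0.908 0.382 0.171
outer loop
vertex -2.982 -3.536 1.114
vertex -2.7 -3.145 1.738
vertex -2.693 -2.808 1.025
endloop
endfacet
facet normal -0.664 -0.436 -0.608
outer loop
vertex -2.43 -4.047 0.877
vertex -2.982 -3.536 1.114
vertex -2.526 -3.365 0.493
endloop
endfacet
facet normal 0.398 -0.831 -0.389
outer loop
vertex -1.807 -3.972 1.355
vertex -2.43 -4.047 0.877
vertex -1.8 -3.635 0.642
endloop
endfacet
facet normal 0.811 -0.258 0.525
outer loop
vertex -1.974 -3.415 1.887
vertex -1.807 -3.972 1.355
vertex -1.518 -3.244 1.266
endloop
endfacet
facet normal -0.090 -0.736 -0.671
outer loop
vertex -1.378 -1.664 -0.572
vertex -1.672 -1.988 -0.177
vertex -1.966 -1.624 -0.537
endloop
endfacet
facet normal 0.002 0.674 -0.739
outer loop
vertex -1.378 -1.664 -0.572
vertex -1.966 -1.624 -0.537
vertex -1.234 -0.487 0.502
endloop
endfacet
facet normal 0.001 0.674 -0.738
outer loop
vertex -1.234 -0.487 0.502
vertex -1.966 -1.624 -0.537
vertex -1.821 -0.447 0.538
endloop
endfacet
facet normal 0.091 0.735 0.672
outer loop
vertex -1.234 -0.487 0.502
vertex -1.821 -0.447 0.538
vertex -1.528 -0.812 0.897
endloop
endfacet
facet normal -0.089 -0.736 -0.671
outer loop
vertex -1.966 -1.624 -0.537
vertex -1.672 -1.988 -0.177
vertex -2.26 -1.949 -0.142
endloop
endfacet
facet normal -0.862 0.395 -0.317
outer loop
vertex -1.966 -1.624 -0.537
vertex -2.26 -1.949 -0.142
vertex -1.821 -0.447 0.538
endloop
endfacet
facet normal -0.862 0.395 -0.317
outer loop
vertex -1.821 -0.447 0.538
vertex -2.26 -1.949 -0.142
vertex -2.115 -0.772 0.933
endloop
endfacet
facet normal 0.091 0.735 0.672
outer loop
vertex -1.821 -0.447 0.538
vertex -2.115 -0.772 0.933
vertex -1.528 -0.812 0.897
endloop
endfacet
facet normal -0.089 -0.736 -0.671
outer loop
vertex -2.26 -1.949 -0.142
vertex -1.672 -1.988 -0.177
vertex -1.966 -2.313 0.218
endloop
endfacet
facet normal -0.863 -0.279 0.422
outer loop
vertex -2.26 -1.949 -0.142
vertex -1.966 -2.313 0.218
vertex -2.115 -0.772 0.933
endloop
endfacet
facet normal -0.863 -0.279 0.421
outer loop
vertex -2.115 -0.772 0.933
vertex -1.966 -2.313 0.218
vertex -1.822 -1.136 1.292
endloop
endfacet
facet normal 0.091 0.736 0.671
outer loop
vertex -2.115 -0.772 0.933
vertex -1.822 -1.136 1.292
vertex -1.528 -0.812 0.897
endloop
endfacet
facet normal -0.091 -0.735 -0.672
outer loop
vertex -1.966 -2.313 0.218
vertex -1.672 -1.988 -0.177
vertex -1.379 -2.353 0.182
endloop
endfacet
facet normal -0.001 -0.674 0.739
outer loop
vertex -1.966 -2.313 0.218
vertex -1.379 -2.353 0.182
vertex -1.822 -1.136 1.292
endloop
endfacet
facet normal -0.002 -0.674 0.738
outer loop
vertex -1.822 -1.136 1.292
vertex -1.379 -2.353 0.182
vertex -1.234 -1.176 1.257
endloop
endfacet
facet normal 0.090 0.736 0.671
outer loop
vertex -1.822 -1.136 1.292
vertex -1.234 -1.176 1.257
vertex -1.528 -0.812 0.897
endloop
endfacet
facet normal -0.091 -0.735 -0.672
outer loop
vertex -1.379 -2.353 0.182
vertex -1.672 -1.988 -0.177
vertex -1.085 -2.028 -0.213
endloop
endfacet
facet normal 0.862 -0.395 0.317
outer loop
vertex -1.379 -2.353 0.182
vertex -1.085 -2.028 -0.213
vertex -1.234 -1.176 1.257
endloop
endfacet
facet normal 0.862 -0.395 0.317
outer loop
vertex -1.234 -1.176 1.257
vertex -1.085 -2.028 -0.213
vertex -0.94 -0.851 0.862
endloop
endfacet
facet normal 0.089 0.736 0.671
outer loop
vertex -1.234 -1.176 1.257
vertex -0.94 -0.851 0.862
vertex -1.528 -0.812 0.897
endloop
endfacet
facet normal -0.091 -0.736 -0.671
outer loop
vertex -1.085 -2.028 -0.213
vertex -1.672 -1.988 -0.177
vertex -1.378 -1.664 -0.572
endloop
endfacet
facet normal 0.863 0.279 -0.422
outer loop
vertex -1.085 -2.028 -0.213
vertex -1.378 -1.664 -0.572
vertex -0.94 -0.851 0.862
endloop
endfacet
facet normal 0.863 0.279 -0.422
outer loop
vertex -0.94 -0.851 0.862
vertex -1.378 -1.664 -0.572
vertex -1.234 -0.487 0.502
endloop
endfacet
facet normal 0.089 0.736 0.671
outer loop
vertex -0.94 -0.851 0.862
vertex -1.234 -0.487 0.502
vertex -1.528 -0.812 0.897
endloop
endfacet

endsolid


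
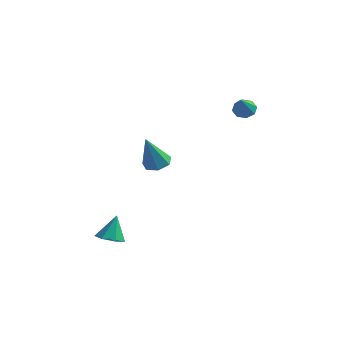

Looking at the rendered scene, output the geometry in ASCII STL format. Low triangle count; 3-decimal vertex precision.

solid 
facet normal -0.068 0.594 -0.802
outer loop
vertex 1.435 3.725 2.264
vertex 0.844 3.872 2.423
vertex 1.412 4.111 2.552
endloop
endfacet
facet normal 0.945 -0.158 0.287
outer loop
vertex 1.435 3.725 2.264
vertex 1.412 4.111 2.552
vertex 0.936 3.048 3.537
endloop
endfacet
facet normal -0.067 0.592 -0.803
outer loop
vertex 1.412 4.111 2.552
vertex 0.844 3.872 2.423
vertex 1.056 4.358 2.764
endloop
endfacet
facet normal 0.645 0.344 0.683
outer loop
vertex 1.412 4.111 2.552
vertex 1.056 4.358 2.764
vertex 0.936 3.048 3.537
endloop
endfacet
facet normal -0.067 0.592 -0.803
outer loop
vertex 1.056 4.358 2.764
vertex 0.844 3.872 2.423
vertex 0.575 4.32 2.776
endloop
endfacet
facet normal -0.019 0.509 0.860
outer loop
vertex 1.056 4.358 2.764
vertex 0.575 4.32 2.776
vertex 0.936 3.048 3.537
endloop
endfacet
facet normal -0.066 0.593 -0.803
outer loop
vertex 0.575 4.32 2.776
vertex 0.844 3.872 2.423
vertex 0.252 4.02 2.581
endloop
endfacet
facet normal -0.656 0.242 0.715
outer loop
vertex 0.575 4.32 2.776
vertex 0.252 4.02 2.581
vertex 0.936 3.048 3.537
endloop
endfacet
facet normal -0.066 0.593 -0.802
outer loop
vertex 0.252 4.02 2.581
vertex 0.844 3.872 2.423
vertex 0.275 3.633 2.293
endloop
endfacet
facet normal -0.894 -0.301 0.333
outer loop
vertex 0.252 4.02 2.581
vertex 0.275 3.633 2.293
vertex 0.936 3.048 3.537
endloop
endfacet
facet normal -0.067 0.594 -0.801
outer loop
vertex 0.275 3.633 2.293
vertex 0.844 3.872 2.423
vertex 0.631 3.387 2.081
endloop
endfacet
facet normal -0.592 -0.803 -0.063
outer loop
vertex 0.275 3.633 2.293
vertex 0.631 3.387 2.081
vertex 0.936 3.048 3.537
endloop
endfacet
facet normal -0.067 0.594 -0.801
outer loop
vertex 0.631 3.387 2.081
vertex 0.844 3.872 2.423
vertex 1.112 3.425 2.069
endloop
endfacet
facet normal 0.070 -0.968 -0.240
outer loop
vertex 0.631 3.387 2.081
vertex 1.112 3.425 2.069
vertex 0.936 3.048 3.537
endloop
endfacet
facet normal -0.068 0.594 -0.802
outer loop
vertex 1.112 3.425 2.069
vertex 0.844 3.872 2.423
vertex 1.435 3.725 2.264
endloop
endfacet
facet normal 0.708 -0.700 -0.095
outer loop
vertex 1.112 3.425 2.069
vertex 1.435 3.725 2.264
vertex 0.936 3.048 3.537
endloop
endfacet
facet normal 0.192 0.262 -0.946
outer loop
vertex -0.313 -2.866 2.058
vertex -1.009 -2.705 1.961
vertex -0.476 -2.276 2.188
endloop
endfacet
facet normal 0.831 0.110 0.545
outer loop
vertex -0.313 -2.866 2.058
vertex -0.476 -2.276 2.188
vertex -1.371 -3.195 3.739
endloop
endfacet
facet normal 0.193 0.260 -0.946
outer loop
vertex -0.476 -2.276 2.188
vertex -1.009 -2.705 1.961
vertex -1.04 -2.01 2.146
endloop
endfacet
facet normal 0.301 0.734 0.609
outer loop
vertex -0.476 -2.276 2.188
vertex -1.04 -2.01 2.146
vertex -1.371 -3.195 3.739
endloop
endfacet
facet normal 0.193 0.260 -0.946
outer loop
vertex -1.04 -2.01 2.146
vertex -1.009 -2.705 1.961
vertex -1.58 -2.267 1.965
endloop
endfacet
facet normal -0.502 0.741 0.447
outer loop
vertex -1.04 -2.01 2.146
vertex -1.58 -2.267 1.965
vertex -1.371 -3.195 3.739
endloop
endfacet
facet normal 0.193 0.260 -0.946
outer loop
vertex -1.58 -2.267 1.965
vertex -1.009 -2.705 1.961
vertex -1.69 -2.854 1.781
endloop
endfacet
facet normal -0.975 0.126 0.181
outer loop
vertex -1.58 -2.267 1.965
vertex -1.69 -2.854 1.781
vertex -1.371 -3.195 3.739
endloop
endfacet
facet normal 0.193 0.262 -0.946
outer loop
vertex -1.69 -2.854 1.781
vertex -1.009 -2.705 1.961
vertex -1.286 -3.329 1.732
endloop
endfacet
facet normal -0.761 -0.649 0.011
outer loop
vertex -1.69 -2.854 1.781
vertex -1.286 -3.329 1.732
vertex -1.371 -3.195 3.739
endloop
endfacet
facet normal 0.194 0.261 -0.946
outer loop
vertex -1.286 -3.329 1.732
vertex -1.009 -2.705 1.961
vertex -0.674 -3.334 1.856
endloop
endfacet
facet normal -0.021 -0.998 0.066
outer loop
vertex -1.286 -3.329 1.732
vertex -0.674 -3.334 1.856
vertex -1.371 -3.195 3.739
endloop
endfacet
facet normal 0.192 0.260 -0.946
outer loop
vertex -0.674 -3.334 1.856
vertex -1.009 -2.705 1.961
vertex -0.313 -2.866 2.058
endloop
endfacet
facet normal 0.687 -0.661 0.303
outer loop
vertex -0.674 -3.334 1.856
vertex -0.313 -2.866 2.058
vertex -1.371 -3.195 3.739
endloop
endfacet
facet normal -0.035 -0.497 -0.867
outer loop
vertex -2.698 -2.762 -4.135
vertex -3.476 -2.793 -4.086
vertex -3.031 -2.245 -4.418
endloop
endfacet
facet normal 0.796 0.589 0.140
outer loop
vertex -2.698 -2.762 -4.135
vertex -3.031 -2.245 -4.418
vertex -3.424 -2.087 -2.854
endloop
endfacet
facet normal -0.036 -0.496 -0.868
outer loop
vertex -3.031 -2.245 -4.418
vertex -3.476 -2.793 -4.086
vertex -3.699 -2.14 -4.45
endloop
endfacet
facet normal 0.158 0.986 -0.060
outer loop
vertex -3.031 -2.245 -4.418
vertex -3.699 -2.14 -4.45
vertex -3.424 -2.087 -2.854
endloop
endfacet
facet normal -0.036 -0.496 -0.868
outer loop
vertex -3.699 -2.14 -4.45
vertex -3.476 -2.793 -4.086
vertex -4.199 -2.527 -4.208
endloop
endfacet
facet normal -0.588 0.806 0.074
outer loop
vertex -3.699 -2.14 -4.45
vertex -4.199 -2.527 -4.208
vertex -3.424 -2.087 -2.854
endloop
endfacet
facet normal -0.037 -0.497 -0.867
outer loop
vertex -4.199 -2.527 -4.208
vertex -3.476 -2.793 -4.086
vertex -4.154 -3.114 -3.873
endloop
endfacet
facet normal -0.878 0.185 0.442
outer loop
vertex -4.199 -2.527 -4.208
vertex -4.154 -3.114 -3.873
vertex -3.424 -2.087 -2.854
endloop
endfacet
facet normal -0.037 -0.497 -0.867
outer loop
vertex -4.154 -3.114 -3.873
vertex -3.476 -2.793 -4.086
vertex -3.599 -3.459 -3.699
endloop
endfacet
facet normal -0.495 -0.409 0.767
outer loop
vertex -4.154 -3.114 -3.873
vertex -3.599 -3.459 -3.699
vertex -3.424 -2.087 -2.854
endloop
endfacet
facet normal -0.035 -0.497 -0.867
outer loop
vertex -3.599 -3.459 -3.699
vertex -3.476 -2.793 -4.086
vertex -2.951 -3.303 -3.815
endloop
endfacet
facet normal 0.271 -0.530 0.804
outer loop
vertex -3.599 -3.459 -3.699
vertex -2.951 -3.303 -3.815
vertex -3.424 -2.087 -2.854
endloop
endfacet
facet normal -0.035 -0.497 -0.867
outer loop
vertex -2.951 -3.303 -3.815
vertex -3.476 -2.793 -4.086
vertex -2.698 -2.762 -4.135
endloop
endfacet
facet normal 0.847 -0.085 0.525
outer loop
vertex -2.951 -3.303 -3.815
vertex -2.698 -2.762 -4.135
vertex -3.424 -2.087 -2.854
endloop
endfacet

endsolid


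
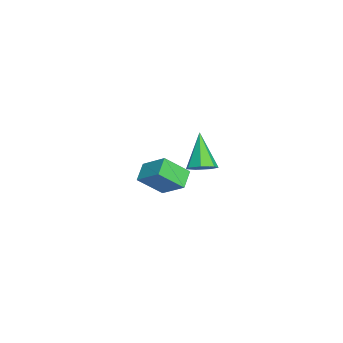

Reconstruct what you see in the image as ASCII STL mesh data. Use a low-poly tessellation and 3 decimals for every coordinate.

solid 
facet normal 0.537 0.049 -0.842
outer loop
vertex 3.644 1.787 -0.627
vertex 3.338 2.312 -0.792
vertex 3.868 2.256 -0.457
endloop
endfacet
facet normal 0.534 -0.502 0.681
outer loop
vertex 3.644 1.787 -0.627
vertex 3.868 2.256 -0.457
vertex 2.402 2.228 0.672
endloop
endfacet
facet normal 0.537 0.049 -0.842
outer loop
vertex 3.868 2.256 -0.457
vertex 3.338 2.312 -0.792
vertex 3.693 2.767 -0.539
endloop
endfacet
facet normal 0.575 0.318 0.754
outer loop
vertex 3.868 2.256 -0.457
vertex 3.693 2.767 -0.539
vertex 2.402 2.228 0.672
endloop
endfacet
facet normal 0.538 0.048 -0.841
outer loop
vertex 3.693 2.767 -0.539
vertex 3.338 2.312 -0.792
vertex 3.251 2.936 -0.812
endloop
endfacet
facet normal 0.058 0.888 0.456
outer loop
vertex 3.693 2.767 -0.539
vertex 3.251 2.936 -0.812
vertex 2.402 2.228 0.672
endloop
endfacet
facet normal 0.538 0.048 -0.842
outer loop
vertex 3.251 2.936 -0.812
vertex 3.338 2.312 -0.792
vertex 2.874 2.635 -1.07
endloop
endfacet
facet normal -0.629 0.778 0.011
outer loop
vertex 3.251 2.936 -0.812
vertex 2.874 2.635 -1.07
vertex 2.402 2.228 0.672
endloop
endfacet
facet normal 0.538 0.049 -0.841
outer loop
vertex 2.874 2.635 -1.07
vertex 3.338 2.312 -0.792
vertex 2.847 2.091 -1.119
endloop
endfacet
facet normal -0.967 0.070 -0.246
outer loop
vertex 2.874 2.635 -1.07
vertex 2.847 2.091 -1.119
vertex 2.402 2.228 0.672
endloop
endfacet
facet normal 0.539 0.048 -0.841
outer loop
vertex 2.847 2.091 -1.119
vertex 3.338 2.312 -0.792
vertex 3.19 1.713 -0.921
endloop
endfacet
facet normal -0.703 -0.701 -0.121
outer loop
vertex 2.847 2.091 -1.119
vertex 3.19 1.713 -0.921
vertex 2.402 2.228 0.672
endloop
endfacet
facet normal 0.537 0.049 -0.842
outer loop
vertex 3.19 1.713 -0.921
vertex 3.338 2.312 -0.792
vertex 3.644 1.787 -0.627
endloop
endfacet
facet normal -0.034 -0.956 0.292
outer loop
vertex 3.19 1.713 -0.921
vertex 3.644 1.787 -0.627
vertex 2.402 2.228 0.672
endloop
endfacet
facet normal -0.563 -0.647 -0.515
outer loop
vertex -2.395 -0.028 -3.344
vertex -2.737 1.013 -4.278
vertex -1.619 -0.266 -3.893
endloop
endfacet
facet normal 0.237 -0.723 0.649
outer loop
vertex -0.843 0.627 -3.182
vertex -2.395 -0.028 -3.344
vertex -1.619 -0.266 -3.893
endloop
endfacet
facet normal -0.562 -0.647 -0.516
outer loop
vertex -1.619 -0.266 -3.893
vertex -2.737 1.013 -4.278
vertex -1.961 0.776 -4.827
endloop
endfacet
facet normal 0.792 -0.242 -0.560
outer loop
vertex -1.961 0.776 -4.827
vertex -0.843 0.627 -3.182
vertex -1.619 -0.266 -3.893
endloop
endfacet
facet normal -0.792 0.242 0.560
outer loop
vertex -2.395 -0.028 -3.344
vertex -1.961 1.906 -3.567
vertex -2.737 1.013 -4.278
endloop
endfacet
facet normal 0.238 -0.723 0.648
outer loop
vertex -1.619 0.864 -2.633
vertex -2.395 -0.028 -3.344
vertex -0.843 0.627 -3.182
endloop
endfacet
facet normal -0.792 0.242 0.560
outer loop
vertex -1.619 0.864 -2.633
vertex -1.961 1.906 -3.567
vertex -2.395 -0.028 -3.344
endloop
endfacet
facet normal -0.238 0.723 -0.648
outer loop
vertex -2.737 1.013 -4.278
vertex -1.961 1.906 -3.567
vertex -1.961 0.776 -4.827
endloop
endfacet
facet normal 0.792 -0.242 -0.560
outer loop
vertex -1.185 1.668 -4.116
vertex -0.843 0.627 -3.182
vertex -1.961 0.776 -4.827
endloop
endfacet
facet normal -0.237 0.723 -0.649
outer loop
vertex -1.961 0.776 -4.827
vertex -1.961 1.906 -3.567
vertex -1.185 1.668 -4.116
endloop
endfacet
facet normal 0.562 0.647 0.515
outer loop
vertex -1.185 1.668 -4.116
vertex -1.619 0.864 -2.633
vertex -0.843 0.627 -3.182
endloop
endfacet
facet normal 0.563 0.646 0.515
outer loop
vertex -1.961 1.906 -3.567
vertex -1.619 0.864 -2.633
vertex -1.185 1.668 -4.116
endloop
endfacet

endsolid


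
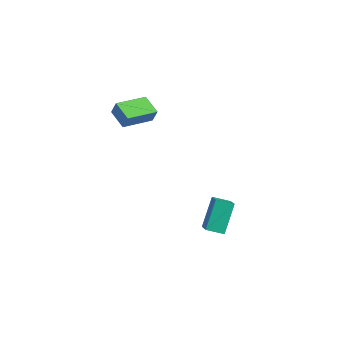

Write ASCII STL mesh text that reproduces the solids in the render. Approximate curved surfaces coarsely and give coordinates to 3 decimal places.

solid 
facet normal -0.685 -0.665 0.296
outer loop
vertex 3.267 0.539 -1.254
vertex 2.821 1.585 0.063
vertex 2.429 1.083 -1.97
endloop
endfacet
facet normal 0.256 -0.601 -0.757
outer loop
vertex 3.059 1.695 -2.243
vertex 3.267 0.539 -1.254
vertex 2.429 1.083 -1.97
endloop
endfacet
facet normal -0.685 -0.666 0.296
outer loop
vertex 2.429 1.083 -1.97
vertex 2.821 1.585 0.063
vertex 1.982 2.129 -0.653
endloop
endfacet
facet normal -0.682 0.442 -0.583
outer loop
vertex 1.982 2.129 -0.653
vertex 3.059 1.695 -2.243
vertex 2.429 1.083 -1.97
endloop
endfacet
facet normal 0.682 -0.442 0.582
outer loop
vertex 3.267 0.539 -1.254
vertex 3.451 2.197 -0.21
vertex 2.821 1.585 0.063
endloop
endfacet
facet normal 0.256 -0.601 -0.757
outer loop
vertex 3.898 1.151 -1.527
vertex 3.267 0.539 -1.254
vertex 3.059 1.695 -2.243
endloop
endfacet
facet normal 0.681 -0.443 0.583
outer loop
vertex 3.898 1.151 -1.527
vertex 3.451 2.197 -0.21
vertex 3.267 0.539 -1.254
endloop
endfacet
facet normal -0.256 0.601 0.757
outer loop
vertex 2.821 1.585 0.063
vertex 3.451 2.197 -0.21
vertex 1.982 2.129 -0.653
endloop
endfacet
facet normal -0.682 0.443 -0.583
outer loop
vertex 2.613 2.741 -0.926
vertex 3.059 1.695 -2.243
vertex 1.982 2.129 -0.653
endloop
endfacet
facet normal -0.256 0.602 0.757
outer loop
vertex 1.982 2.129 -0.653
vertex 3.451 2.197 -0.21
vertex 2.613 2.741 -0.926
endloop
endfacet
facet normal 0.685 0.666 -0.297
outer loop
vertex 2.613 2.741 -0.926
vertex 3.898 1.151 -1.527
vertex 3.059 1.695 -2.243
endloop
endfacet
facet normal 0.685 0.666 -0.296
outer loop
vertex 3.451 2.197 -0.21
vertex 3.898 1.151 -1.527
vertex 2.613 2.741 -0.926
endloop
endfacet
facet normal -0.940 0.180 0.289
outer loop
vertex -3.85 1.197 3.218
vertex -3.619 2.894 2.914
vertex -4.101 1.096 2.465
endloop
endfacet
facet normal -0.132 -0.976 0.175
outer loop
vertex -3.001 0.886 2.126
vertex -3.85 1.197 3.218
vertex -4.101 1.096 2.465
endloop
endfacet
facet normal -0.940 0.180 0.289
outer loop
vertex -4.101 1.096 2.465
vertex -3.619 2.894 2.914
vertex -3.87 2.793 2.161
endloop
endfacet
facet normal -0.314 -0.126 -0.941
outer loop
vertex -3.87 2.793 2.161
vertex -3.001 0.886 2.126
vertex -4.101 1.096 2.465
endloop
endfacet
facet normal 0.314 0.126 0.941
outer loop
vertex -3.85 1.197 3.218
vertex -2.519 2.684 2.575
vertex -3.619 2.894 2.914
endloop
endfacet
facet normal -0.132 -0.976 0.175
outer loop
vertex -2.75 0.987 2.879
vertex -3.85 1.197 3.218
vertex -3.001 0.886 2.126
endloop
endfacet
facet normal 0.314 0.126 0.941
outer loop
vertex -2.75 0.987 2.879
vertex -2.519 2.684 2.575
vertex -3.85 1.197 3.218
endloop
endfacet
facet normal 0.132 0.976 -0.175
outer loop
vertex -3.619 2.894 2.914
vertex -2.519 2.684 2.575
vertex -3.87 2.793 2.161
endloop
endfacet
facet normal -0.314 -0.126 -0.941
outer loop
vertex -2.77 2.583 1.822
vertex -3.001 0.886 2.126
vertex -3.87 2.793 2.161
endloop
endfacet
facet normal 0.132 0.976 -0.175
outer loop
vertex -3.87 2.793 2.161
vertex -2.519 2.684 2.575
vertex -2.77 2.583 1.822
endloop
endfacet
facet normal 0.940 -0.180 -0.289
outer loop
vertex -2.77 2.583 1.822
vertex -2.75 0.987 2.879
vertex -3.001 0.886 2.126
endloop
endfacet
facet normal 0.940 -0.180 -0.289
outer loop
vertex -2.519 2.684 2.575
vertex -2.75 0.987 2.879
vertex -2.77 2.583 1.822
endloop
endfacet

endsolid


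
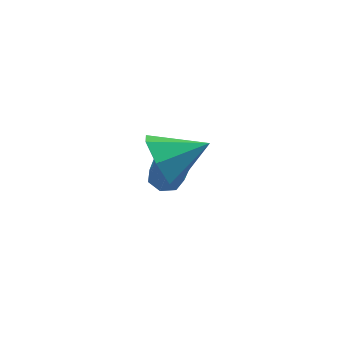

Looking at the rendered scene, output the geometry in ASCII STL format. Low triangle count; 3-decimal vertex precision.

solid 
facet normal -0.213 0.468 -0.858
outer loop
vertex -0.119 0.268 -4.896
vertex -0.477 0.602 -4.625
vertex 0.069 0.68 -4.718
endloop
endfacet
facet normal 0.897 -0.253 -0.361
outer loop
vertex -0.119 0.268 -4.896
vertex 0.069 0.68 -4.718
vertex 0.256 -0.556 -3.387
endloop
endfacet
facet normal 0.897 -0.254 -0.362
outer loop
vertex 0.256 -0.556 -3.387
vertex 0.069 0.68 -4.718
vertex 0.444 -0.145 -3.209
endloop
endfacet
facet normal 0.213 -0.469 0.857
outer loop
vertex 0.256 -0.556 -3.387
vertex 0.444 -0.145 -3.209
vertex -0.103 -0.222 -3.115
endloop
endfacet
facet normal -0.213 0.468 -0.858
outer loop
vertex 0.069 0.68 -4.718
vertex -0.477 0.602 -4.625
vertex -0.154 1.033 -4.47
endloop
endfacet
facet normal 0.862 0.502 0.060
outer loop
vertex 0.069 0.68 -4.718
vertex -0.154 1.033 -4.47
vertex 0.444 -0.145 -3.209
endloop
endfacet
facet normal 0.862 0.502 0.060
outer loop
vertex 0.444 -0.145 -3.209
vertex -0.154 1.033 -4.47
vertex 0.221 0.208 -2.961
endloop
endfacet
facet normal 0.213 -0.468 0.858
outer loop
vertex 0.444 -0.145 -3.209
vertex 0.221 0.208 -2.961
vertex -0.103 -0.222 -3.115
endloop
endfacet
facet normal -0.213 0.468 -0.857
outer loop
vertex -0.154 1.033 -4.47
vertex -0.477 0.602 -4.625
vertex -0.621 1.062 -4.338
endloop
endfacet
facet normal 0.178 0.881 0.438
outer loop
vertex -0.154 1.033 -4.47
vertex -0.621 1.062 -4.338
vertex 0.221 0.208 -2.961
endloop
endfacet
facet normal 0.178 0.881 0.438
outer loop
vertex 0.221 0.208 -2.961
vertex -0.621 1.062 -4.338
vertex -0.246 0.237 -2.829
endloop
endfacet
facet normal 0.213 -0.468 0.858
outer loop
vertex 0.221 0.208 -2.961
vertex -0.246 0.237 -2.829
vertex -0.103 -0.222 -3.115
endloop
endfacet
facet normal -0.213 0.468 -0.858
outer loop
vertex -0.621 1.062 -4.338
vertex -0.477 0.602 -4.625
vertex -0.98 0.745 -4.422
endloop
endfacet
facet normal -0.640 0.596 0.485
outer loop
vertex -0.621 1.062 -4.338
vertex -0.98 0.745 -4.422
vertex -0.246 0.237 -2.829
endloop
endfacet
facet normal -0.640 0.596 0.485
outer loop
vertex -0.246 0.237 -2.829
vertex -0.98 0.745 -4.422
vertex -0.605 -0.08 -2.913
endloop
endfacet
facet normal 0.213 -0.468 0.858
outer loop
vertex -0.246 0.237 -2.829
vertex -0.605 -0.08 -2.913
vertex -0.103 -0.222 -3.115
endloop
endfacet
facet normal -0.213 0.469 -0.857
outer loop
vertex -0.98 0.745 -4.422
vertex -0.477 0.602 -4.625
vertex -0.96 0.321 -4.659
endloop
endfacet
facet normal -0.976 -0.139 0.167
outer loop
vertex -0.98 0.745 -4.422
vertex -0.96 0.321 -4.659
vertex -0.605 -0.08 -2.913
endloop
endfacet
facet normal -0.976 -0.139 0.167
outer loop
vertex -0.605 -0.08 -2.913
vertex -0.96 0.321 -4.659
vertex -0.585 -0.504 -3.149
endloop
endfacet
facet normal 0.213 -0.467 0.858
outer loop
vertex -0.605 -0.08 -2.913
vertex -0.585 -0.504 -3.149
vertex -0.103 -0.222 -3.115
endloop
endfacet
facet normal -0.212 0.468 -0.858
outer loop
vertex -0.96 0.321 -4.659
vertex -0.477 0.602 -4.625
vertex -0.577 0.109 -4.869
endloop
endfacet
facet normal -0.577 -0.768 -0.277
outer loop
vertex -0.96 0.321 -4.659
vertex -0.577 0.109 -4.869
vertex -0.585 -0.504 -3.149
endloop
endfacet
facet normal -0.577 -0.768 -0.276
outer loop
vertex -0.585 -0.504 -3.149
vertex -0.577 0.109 -4.869
vertex -0.202 -0.716 -3.36
endloop
endfacet
facet normal 0.213 -0.468 0.858
outer loop
vertex -0.585 -0.504 -3.149
vertex -0.202 -0.716 -3.36
vertex -0.103 -0.222 -3.115
endloop
endfacet
facet normal -0.213 0.468 -0.858
outer loop
vertex -0.577 0.109 -4.869
vertex -0.477 0.602 -4.625
vertex -0.119 0.268 -4.896
endloop
endfacet
facet normal 0.255 -0.820 -0.512
outer loop
vertex -0.577 0.109 -4.869
vertex -0.119 0.268 -4.896
vertex -0.202 -0.716 -3.36
endloop
endfacet
facet normal 0.256 -0.820 -0.512
outer loop
vertex -0.202 -0.716 -3.36
vertex -0.119 0.268 -4.896
vertex 0.256 -0.556 -3.387
endloop
endfacet
facet normal 0.214 -0.468 0.857
outer loop
vertex -0.202 -0.716 -3.36
vertex 0.256 -0.556 -3.387
vertex -0.103 -0.222 -3.115
endloop
endfacet
facet normal -0.875 -0.271 -0.401
outer loop
vertex 0.323 -3.024 -2.357
vertex -0.136 -2.793 -1.511
vertex 0.043 -2.214 -2.293
endloop
endfacet
facet normal 0.755 0.307 -0.580
outer loop
vertex 0.323 -3.024 -2.357
vertex 0.043 -2.214 -2.293
vertex 1.176 -2.387 -0.909
endloop
endfacet
facet normal -0.875 -0.271 -0.401
outer loop
vertex 0.043 -2.214 -2.293
vertex -0.136 -2.793 -1.511
vertex -0.372 -1.84 -1.641
endloop
endfacet
facet normal 0.421 0.876 -0.235
outer loop
vertex 0.043 -2.214 -2.293
vertex -0.372 -1.84 -1.641
vertex 1.176 -2.387 -0.909
endloop
endfacet
facet normal -0.875 -0.271 -0.400
outer loop
vertex -0.372 -1.84 -1.641
vertex -0.136 -2.793 -1.511
vertex -0.609 -2.184 -0.89
endloop
endfacet
facet normal 0.106 0.891 0.442
outer loop
vertex -0.372 -1.84 -1.641
vertex -0.609 -2.184 -0.89
vertex 1.176 -2.387 -0.909
endloop
endfacet
facet normal -0.875 -0.270 -0.401
outer loop
vertex -0.609 -2.184 -0.89
vertex -0.136 -2.793 -1.511
vertex -0.491 -2.986 -0.607
endloop
endfacet
facet normal 0.049 0.339 0.940
outer loop
vertex -0.609 -2.184 -0.89
vertex -0.491 -2.986 -0.607
vertex 1.176 -2.387 -0.909
endloop
endfacet
facet normal -0.875 -0.270 -0.401
outer loop
vertex -0.491 -2.986 -0.607
vertex -0.136 -2.793 -1.511
vertex -0.106 -3.643 -1.004
endloop
endfacet
facet normal 0.291 -0.364 0.885
outer loop
vertex -0.491 -2.986 -0.607
vertex -0.106 -3.643 -1.004
vertex 1.176 -2.387 -0.909
endloop
endfacet
facet normal -0.875 -0.270 -0.401
outer loop
vertex -0.106 -3.643 -1.004
vertex -0.136 -2.793 -1.511
vertex 0.256 -3.66 -1.783
endloop
endfacet
facet normal 0.651 -0.689 0.318
outer loop
vertex -0.106 -3.643 -1.004
vertex 0.256 -3.66 -1.783
vertex 1.176 -2.387 -0.909
endloop
endfacet
facet normal -0.875 -0.270 -0.401
outer loop
vertex 0.256 -3.66 -1.783
vertex -0.136 -2.793 -1.511
vertex 0.323 -3.024 -2.357
endloop
endfacet
facet normal 0.858 -0.391 -0.333
outer loop
vertex 0.256 -3.66 -1.783
vertex 0.323 -3.024 -2.357
vertex 1.176 -2.387 -0.909
endloop
endfacet

endsolid


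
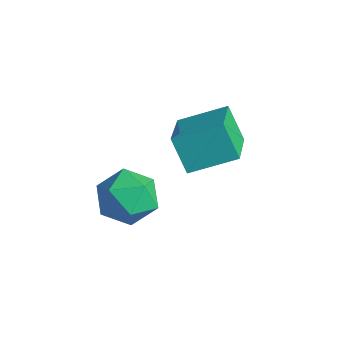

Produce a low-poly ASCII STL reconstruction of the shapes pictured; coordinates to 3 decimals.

solid 
facet normal -0.594 0.710 0.378
outer loop
vertex -4.534 -1.41 -2.817
vertex -4.183 -1.663 -1.789
vertex -3.644 -0.893 -2.389
endloop
endfacet
facet normal -0.378 0.882 -0.280
outer loop
vertex -4.534 -1.41 -2.817
vertex -3.644 -0.893 -2.389
vertex -3.637 -1.227 -3.452
endloop
endfacet
facet normal -0.587 0.364 -0.724
outer loop
vertex -4.534 -1.41 -2.817
vertex -3.637 -1.227 -3.452
vertex -4.171 -2.204 -3.51
endloop
endfacet
facet normal -0.932 -0.129 -0.340
outer loop
vertex -4.534 -1.41 -2.817
vertex -4.171 -2.204 -3.51
vertex -4.509 -2.473 -2.482
endloop
endfacet
facet normal -0.936 0.085 0.341
outer loop
vertex -4.534 -1.41 -2.817
vertex -4.509 -2.473 -2.482
vertex -4.183 -1.663 -1.789
endloop
endfacet
facet normal 0.335 0.899 -0.280
outer loop
vertex -3.637 -1.227 -3.452
vertex -3.644 -0.893 -2.389
vertex -2.731 -1.367 -2.818
endloop
endfacet
facet normal -0.014 0.621 0.784
outer loop
vertex -3.644 -0.893 -2.389
vertex -4.183 -1.663 -1.789
vertex -3.069 -1.636 -1.79
endloop
endfacet
facet normal -0.567 -0.391 0.724
outer loop
vertex -4.183 -1.663 -1.789
vertex -4.509 -2.473 -2.482
vertex -3.603 -2.613 -1.848
endloop
endfacet
facet normal -0.560 -0.738 -0.377
outer loop
vertex -4.509 -2.473 -2.482
vertex -4.171 -2.204 -3.51
vertex -3.596 -2.947 -2.911
endloop
endfacet
facet normal -0.002 0.061 -0.998
outer loop
vertex -4.171 -2.204 -3.51
vertex -3.637 -1.227 -3.452
vertex -3.057 -2.177 -3.511
endloop
endfacet
facet normal 0.932 0.129 0.340
outer loop
vertex -2.706 -2.43 -2.483
vertex -2.731 -1.367 -2.818
vertex -3.069 -1.636 -1.79
endloop
endfacet
facet normal 0.587 -0.364 0.724
outer loop
vertex -2.706 -2.43 -2.483
vertex -3.069 -1.636 -1.79
vertex -3.603 -2.613 -1.848
endloop
endfacet
facet normal 0.378 -0.882 0.280
outer loop
vertex -2.706 -2.43 -2.483
vertex -3.603 -2.613 -1.848
vertex -3.596 -2.947 -2.911
endloop
endfacet
facet normal 0.594 -0.710 -0.378
outer loop
vertex -2.706 -2.43 -2.483
vertex -3.596 -2.947 -2.911
vertex -3.057 -2.177 -3.511
endloop
endfacet
facet normal 0.936 -0.085 -0.341
outer loop
vertex -2.706 -2.43 -2.483
vertex -3.057 -2.177 -3.511
vertex -2.731 -1.367 -2.818
endloop
endfacet
facet normal 0.560 0.738 0.377
outer loop
vertex -3.069 -1.636 -1.79
vertex -2.731 -1.367 -2.818
vertex -3.644 -0.893 -2.389
endloop
endfacet
facet normal 0.002 -0.061 0.998
outer loop
vertex -3.603 -2.613 -1.848
vertex -3.069 -1.636 -1.79
vertex -4.183 -1.663 -1.789
endloop
endfacet
facet normal -0.335 -0.899 0.280
outer loop
vertex -3.596 -2.947 -2.911
vertex -3.603 -2.613 -1.848
vertex -4.509 -2.473 -2.482
endloop
endfacet
facet normal 0.014 -0.621 -0.784
outer loop
vertex -3.057 -2.177 -3.511
vertex -3.596 -2.947 -2.911
vertex -4.171 -2.204 -3.51
endloop
endfacet
facet normal 0.567 0.391 -0.724
outer loop
vertex -2.731 -1.367 -2.818
vertex -3.057 -2.177 -3.511
vertex -3.637 -1.227 -3.452
endloop
endfacet
facet normal -0.564 -0.035 0.825
outer loop
vertex -1.475 0.143 1.647
vertex -2.814 1.368 0.783
vertex -2.299 -1.196 1.027
endloop
endfacet
facet normal 0.666 -0.609 0.430
outer loop
vertex -1.526 -1.148 -0.103
vertex -1.475 0.143 1.647
vertex -2.299 -1.196 1.027
endloop
endfacet
facet normal -0.564 -0.035 0.825
outer loop
vertex -2.299 -1.196 1.027
vertex -2.814 1.368 0.783
vertex -3.638 0.029 0.163
endloop
endfacet
facet normal -0.488 -0.792 -0.367
outer loop
vertex -3.638 0.029 0.163
vertex -1.526 -1.148 -0.103
vertex -2.299 -1.196 1.027
endloop
endfacet
facet normal 0.488 0.792 0.367
outer loop
vertex -1.475 0.143 1.647
vertex -2.041 1.416 -0.347
vertex -2.814 1.368 0.783
endloop
endfacet
facet normal 0.666 -0.609 0.430
outer loop
vertex -0.702 0.191 0.517
vertex -1.475 0.143 1.647
vertex -1.526 -1.148 -0.103
endloop
endfacet
facet normal 0.488 0.792 0.367
outer loop
vertex -0.702 0.191 0.517
vertex -2.041 1.416 -0.347
vertex -1.475 0.143 1.647
endloop
endfacet
facet normal -0.666 0.609 -0.430
outer loop
vertex -2.814 1.368 0.783
vertex -2.041 1.416 -0.347
vertex -3.638 0.029 0.163
endloop
endfacet
facet normal -0.488 -0.792 -0.367
outer loop
vertex -2.865 0.077 -0.967
vertex -1.526 -1.148 -0.103
vertex -3.638 0.029 0.163
endloop
endfacet
facet normal -0.666 0.609 -0.430
outer loop
vertex -3.638 0.029 0.163
vertex -2.041 1.416 -0.347
vertex -2.865 0.077 -0.967
endloop
endfacet
facet normal 0.564 0.035 -0.825
outer loop
vertex -2.865 0.077 -0.967
vertex -0.702 0.191 0.517
vertex -1.526 -1.148 -0.103
endloop
endfacet
facet normal 0.564 0.035 -0.825
outer loop
vertex -2.041 1.416 -0.347
vertex -0.702 0.191 0.517
vertex -2.865 0.077 -0.967
endloop
endfacet

endsolid


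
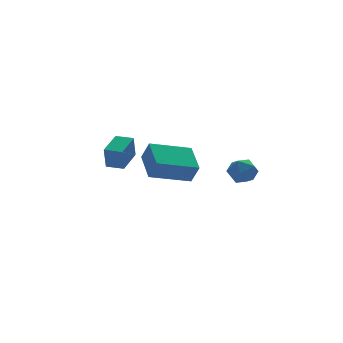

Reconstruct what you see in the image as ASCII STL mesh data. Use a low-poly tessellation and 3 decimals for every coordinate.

solid 
facet normal -0.957 0.141 0.252
outer loop
vertex -1.491 -0.375 -0.989
vertex -1.08 1.223 -0.323
vertex -1.68 0.079 -1.962
endloop
endfacet
facet normal -0.231 -0.898 -0.374
outer loop
vertex 0.36 -0.223 -2.497
vertex -1.491 -0.375 -0.989
vertex -1.68 0.079 -1.962
endloop
endfacet
facet normal -0.957 0.142 0.251
outer loop
vertex -1.68 0.079 -1.962
vertex -1.08 1.223 -0.323
vertex -1.268 1.677 -1.296
endloop
endfacet
facet normal -0.172 0.416 -0.893
outer loop
vertex -1.268 1.677 -1.296
vertex 0.36 -0.223 -2.497
vertex -1.68 0.079 -1.962
endloop
endfacet
facet normal 0.172 -0.416 0.893
outer loop
vertex -1.491 -0.375 -0.989
vertex 0.96 0.921 -0.858
vertex -1.08 1.223 -0.323
endloop
endfacet
facet normal -0.231 -0.898 -0.374
outer loop
vertex 0.548 -0.677 -1.524
vertex -1.491 -0.375 -0.989
vertex 0.36 -0.223 -2.497
endloop
endfacet
facet normal 0.173 -0.416 0.893
outer loop
vertex 0.548 -0.677 -1.524
vertex 0.96 0.921 -0.858
vertex -1.491 -0.375 -0.989
endloop
endfacet
facet normal 0.231 0.898 0.374
outer loop
vertex -1.08 1.223 -0.323
vertex 0.96 0.921 -0.858
vertex -1.268 1.677 -1.296
endloop
endfacet
facet normal -0.173 0.416 -0.893
outer loop
vertex 0.771 1.375 -1.831
vertex 0.36 -0.223 -2.497
vertex -1.268 1.677 -1.296
endloop
endfacet
facet normal 0.231 0.898 0.374
outer loop
vertex -1.268 1.677 -1.296
vertex 0.96 0.921 -0.858
vertex 0.771 1.375 -1.831
endloop
endfacet
facet normal 0.958 -0.142 -0.251
outer loop
vertex 0.771 1.375 -1.831
vertex 0.548 -0.677 -1.524
vertex 0.36 -0.223 -2.497
endloop
endfacet
facet normal 0.957 -0.142 -0.252
outer loop
vertex 0.96 0.921 -0.858
vertex 0.548 -0.677 -1.524
vertex 0.771 1.375 -1.831
endloop
endfacet
facet normal -0.709 -0.656 -0.259
outer loop
vertex -2.431 1.307 -0.669
vertex -3.047 1.962 -0.644
vertex -2.223 1.547 -1.847
endloop
endfacet
facet normal 0.685 -0.728 -0.028
outer loop
vertex -1.153 2.538 -1.456
vertex -2.431 1.307 -0.669
vertex -2.223 1.547 -1.847
endloop
endfacet
facet normal -0.709 -0.656 -0.259
outer loop
vertex -2.223 1.547 -1.847
vertex -3.047 1.962 -0.644
vertex -2.839 2.203 -1.822
endloop
endfacet
facet normal 0.170 0.197 -0.965
outer loop
vertex -2.839 2.203 -1.822
vertex -1.153 2.538 -1.456
vertex -2.223 1.547 -1.847
endloop
endfacet
facet normal -0.170 -0.197 0.965
outer loop
vertex -2.431 1.307 -0.669
vertex -1.977 2.953 -0.253
vertex -3.047 1.962 -0.644
endloop
endfacet
facet normal 0.684 -0.729 -0.028
outer loop
vertex -1.361 2.297 -0.278
vertex -2.431 1.307 -0.669
vertex -1.153 2.538 -1.456
endloop
endfacet
facet normal -0.171 -0.197 0.965
outer loop
vertex -1.361 2.297 -0.278
vertex -1.977 2.953 -0.253
vertex -2.431 1.307 -0.669
endloop
endfacet
facet normal -0.685 0.728 0.028
outer loop
vertex -3.047 1.962 -0.644
vertex -1.977 2.953 -0.253
vertex -2.839 2.203 -1.822
endloop
endfacet
facet normal 0.170 0.197 -0.965
outer loop
vertex -1.769 3.193 -1.431
vertex -1.153 2.538 -1.456
vertex -2.839 2.203 -1.822
endloop
endfacet
facet normal -0.684 0.729 0.028
outer loop
vertex -2.839 2.203 -1.822
vertex -1.977 2.953 -0.253
vertex -1.769 3.193 -1.431
endloop
endfacet
facet normal 0.708 0.656 0.259
outer loop
vertex -1.769 3.193 -1.431
vertex -1.361 2.297 -0.278
vertex -1.153 2.538 -1.456
endloop
endfacet
facet normal 0.709 0.656 0.259
outer loop
vertex -1.977 2.953 -0.253
vertex -1.361 2.297 -0.278
vertex -1.769 3.193 -1.431
endloop
endfacet
facet normal -0.002 0.465 0.885
outer loop
vertex 0.88 -3.152 -0.408
vertex 0.785 -3.845 -0.044
vertex 1.51 -3.571 -0.186
endloop
endfacet
facet normal 0.399 0.819 0.413
outer loop
vertex 0.88 -3.152 -0.408
vertex 1.51 -3.571 -0.186
vertex 1.503 -3.213 -0.889
endloop
endfacet
facet normal -0.014 0.989 -0.144
outer loop
vertex 0.88 -3.152 -0.408
vertex 1.503 -3.213 -0.889
vertex 0.772 -3.266 -1.181
endloop
endfacet
facet normal -0.670 0.742 -0.016
outer loop
vertex 0.88 -3.152 -0.408
vertex 0.772 -3.266 -1.181
vertex 0.328 -3.656 -0.659
endloop
endfacet
facet normal -0.663 0.417 0.621
outer loop
vertex 0.88 -3.152 -0.408
vertex 0.328 -3.656 -0.659
vertex 0.785 -3.845 -0.044
endloop
endfacet
facet normal 0.908 0.376 0.182
outer loop
vertex 1.503 -3.213 -0.889
vertex 1.51 -3.571 -0.186
vertex 1.792 -3.944 -0.821
endloop
endfacet
facet normal 0.259 -0.195 0.946
outer loop
vertex 1.51 -3.571 -0.186
vertex 0.785 -3.845 -0.044
vertex 1.348 -4.334 -0.299
endloop
endfacet
facet normal -0.811 -0.272 0.519
outer loop
vertex 0.785 -3.845 -0.044
vertex 0.328 -3.656 -0.659
vertex 0.617 -4.387 -0.591
endloop
endfacet
facet normal -0.822 0.250 -0.512
outer loop
vertex 0.328 -3.656 -0.659
vertex 0.772 -3.266 -1.181
vertex 0.61 -4.029 -1.294
endloop
endfacet
facet normal 0.240 0.652 -0.719
outer loop
vertex 0.772 -3.266 -1.181
vertex 1.503 -3.213 -0.889
vertex 1.335 -3.755 -1.436
endloop
endfacet
facet normal 0.670 -0.742 0.016
outer loop
vertex 1.24 -4.448 -1.072
vertex 1.792 -3.944 -0.821
vertex 1.348 -4.334 -0.299
endloop
endfacet
facet normal 0.014 -0.989 0.144
outer loop
vertex 1.24 -4.448 -1.072
vertex 1.348 -4.334 -0.299
vertex 0.617 -4.387 -0.591
endloop
endfacet
facet normal -0.399 -0.819 -0.413
outer loop
vertex 1.24 -4.448 -1.072
vertex 0.617 -4.387 -0.591
vertex 0.61 -4.029 -1.294
endloop
endfacet
facet normal 0.002 -0.465 -0.885
outer loop
vertex 1.24 -4.448 -1.072
vertex 0.61 -4.029 -1.294
vertex 1.335 -3.755 -1.436
endloop
endfacet
facet normal 0.663 -0.417 -0.621
outer loop
vertex 1.24 -4.448 -1.072
vertex 1.335 -3.755 -1.436
vertex 1.792 -3.944 -0.821
endloop
endfacet
facet normal 0.822 -0.250 0.512
outer loop
vertex 1.348 -4.334 -0.299
vertex 1.792 -3.944 -0.821
vertex 1.51 -3.571 -0.186
endloop
endfacet
facet normal -0.240 -0.652 0.719
outer loop
vertex 0.617 -4.387 -0.591
vertex 1.348 -4.334 -0.299
vertex 0.785 -3.845 -0.044
endloop
endfacet
facet normal -0.908 -0.376 -0.182
outer loop
vertex 0.61 -4.029 -1.294
vertex 0.617 -4.387 -0.591
vertex 0.328 -3.656 -0.659
endloop
endfacet
facet normal -0.259 0.195 -0.946
outer loop
vertex 1.335 -3.755 -1.436
vertex 0.61 -4.029 -1.294
vertex 0.772 -3.266 -1.181
endloop
endfacet
facet normal 0.811 0.272 -0.519
outer loop
vertex 1.792 -3.944 -0.821
vertex 1.335 -3.755 -1.436
vertex 1.503 -3.213 -0.889
endloop
endfacet

endsolid


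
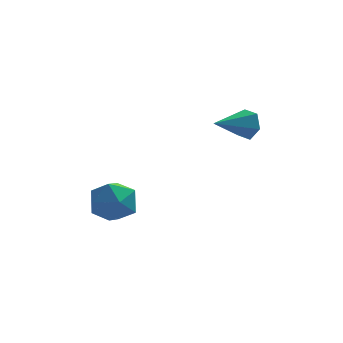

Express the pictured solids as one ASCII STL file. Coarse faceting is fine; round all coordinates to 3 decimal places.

solid 
facet normal 0.775 0.571 -0.269
outer loop
vertex 3.818 3.784 1.305
vertex 3.413 3.99 0.575
vertex 3.302 4.472 1.279
endloop
endfacet
facet normal -0.100 -0.037 0.994
outer loop
vertex 3.818 3.784 1.305
vertex 3.302 4.472 1.279
vertex 1.947 2.91 1.085
endloop
endfacet
facet normal 0.775 0.572 -0.269
outer loop
vertex 3.302 4.472 1.279
vertex 3.413 3.99 0.575
vertex 2.897 4.677 0.548
endloop
endfacet
facet normal -0.676 0.522 0.521
outer loop
vertex 3.302 4.472 1.279
vertex 2.897 4.677 0.548
vertex 1.947 2.91 1.085
endloop
endfacet
facet normal 0.775 0.571 -0.270
outer loop
vertex 2.897 4.677 0.548
vertex 3.413 3.99 0.575
vertex 3.007 4.195 -0.155
endloop
endfacet
facet normal -0.860 0.349 -0.374
outer loop
vertex 2.897 4.677 0.548
vertex 3.007 4.195 -0.155
vertex 1.947 2.91 1.085
endloop
endfacet
facet normal 0.775 0.571 -0.270
outer loop
vertex 3.007 4.195 -0.155
vertex 3.413 3.99 0.575
vertex 3.523 3.508 -0.128
endloop
endfacet
facet normal -0.468 -0.383 -0.797
outer loop
vertex 3.007 4.195 -0.155
vertex 3.523 3.508 -0.128
vertex 1.947 2.91 1.085
endloop
endfacet
facet normal 0.776 0.570 -0.270
outer loop
vertex 3.523 3.508 -0.128
vertex 3.413 3.99 0.575
vertex 3.928 3.302 0.602
endloop
endfacet
facet normal 0.107 -0.940 -0.324
outer loop
vertex 3.523 3.508 -0.128
vertex 3.928 3.302 0.602
vertex 1.947 2.91 1.085
endloop
endfacet
facet normal 0.776 0.570 -0.270
outer loop
vertex 3.928 3.302 0.602
vertex 3.413 3.99 0.575
vertex 3.818 3.784 1.305
endloop
endfacet
facet normal 0.291 -0.767 0.572
outer loop
vertex 3.928 3.302 0.602
vertex 3.818 3.784 1.305
vertex 1.947 2.91 1.085
endloop
endfacet
facet normal -0.729 -0.148 0.668
outer loop
vertex -3.194 1.374 -2.262
vertex -3.076 0.188 -2.396
vertex -2.432 0.765 -1.566
endloop
endfacet
facet normal -0.374 0.455 0.808
outer loop
vertex -3.194 1.374 -2.262
vertex -2.432 0.765 -1.566
vertex -2.112 1.828 -2.017
endloop
endfacet
facet normal -0.421 0.877 0.234
outer loop
vertex -3.194 1.374 -2.262
vertex -2.112 1.828 -2.017
vertex -2.559 1.909 -3.126
endloop
endfacet
facet normal -0.805 0.533 -0.261
outer loop
vertex -3.194 1.374 -2.262
vertex -2.559 1.909 -3.126
vertex -3.154 0.896 -3.361
endloop
endfacet
facet normal -0.995 -0.100 0.007
outer loop
vertex -3.194 1.374 -2.262
vertex -3.154 0.896 -3.361
vertex -3.076 0.188 -2.396
endloop
endfacet
facet normal 0.313 0.290 0.905
outer loop
vertex -2.112 1.828 -2.017
vertex -2.432 0.765 -1.566
vertex -1.326 0.924 -1.999
endloop
endfacet
facet normal -0.260 -0.687 0.679
outer loop
vertex -2.432 0.765 -1.566
vertex -3.076 0.188 -2.396
vertex -1.921 -0.089 -2.234
endloop
endfacet
facet normal -0.691 -0.608 -0.391
outer loop
vertex -3.076 0.188 -2.396
vertex -3.154 0.896 -3.361
vertex -2.368 -0.008 -3.343
endloop
endfacet
facet normal -0.383 0.416 -0.825
outer loop
vertex -3.154 0.896 -3.361
vertex -2.559 1.909 -3.126
vertex -2.048 1.055 -3.794
endloop
endfacet
facet normal 0.236 0.971 -0.024
outer loop
vertex -2.559 1.909 -3.126
vertex -2.112 1.828 -2.017
vertex -1.404 1.632 -2.964
endloop
endfacet
facet normal 0.805 -0.533 0.261
outer loop
vertex -1.286 0.446 -3.098
vertex -1.326 0.924 -1.999
vertex -1.921 -0.089 -2.234
endloop
endfacet
facet normal 0.421 -0.877 -0.234
outer loop
vertex -1.286 0.446 -3.098
vertex -1.921 -0.089 -2.234
vertex -2.368 -0.008 -3.343
endloop
endfacet
facet normal 0.374 -0.455 -0.808
outer loop
vertex -1.286 0.446 -3.098
vertex -2.368 -0.008 -3.343
vertex -2.048 1.055 -3.794
endloop
endfacet
facet normal 0.729 0.148 -0.668
outer loop
vertex -1.286 0.446 -3.098
vertex -2.048 1.055 -3.794
vertex -1.404 1.632 -2.964
endloop
endfacet
facet normal 0.995 0.100 -0.007
outer loop
vertex -1.286 0.446 -3.098
vertex -1.404 1.632 -2.964
vertex -1.326 0.924 -1.999
endloop
endfacet
facet normal 0.383 -0.416 0.825
outer loop
vertex -1.921 -0.089 -2.234
vertex -1.326 0.924 -1.999
vertex -2.432 0.765 -1.566
endloop
endfacet
facet normal -0.236 -0.971 0.024
outer loop
vertex -2.368 -0.008 -3.343
vertex -1.921 -0.089 -2.234
vertex -3.076 0.188 -2.396
endloop
endfacet
facet normal -0.313 -0.290 -0.905
outer loop
vertex -2.048 1.055 -3.794
vertex -2.368 -0.008 -3.343
vertex -3.154 0.896 -3.361
endloop
endfacet
facet normal 0.260 0.687 -0.679
outer loop
vertex -1.404 1.632 -2.964
vertex -2.048 1.055 -3.794
vertex -2.559 1.909 -3.126
endloop
endfacet
facet normal 0.691 0.608 0.391
outer loop
vertex -1.326 0.924 -1.999
vertex -1.404 1.632 -2.964
vertex -2.112 1.828 -2.017
endloop
endfacet

endsolid
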